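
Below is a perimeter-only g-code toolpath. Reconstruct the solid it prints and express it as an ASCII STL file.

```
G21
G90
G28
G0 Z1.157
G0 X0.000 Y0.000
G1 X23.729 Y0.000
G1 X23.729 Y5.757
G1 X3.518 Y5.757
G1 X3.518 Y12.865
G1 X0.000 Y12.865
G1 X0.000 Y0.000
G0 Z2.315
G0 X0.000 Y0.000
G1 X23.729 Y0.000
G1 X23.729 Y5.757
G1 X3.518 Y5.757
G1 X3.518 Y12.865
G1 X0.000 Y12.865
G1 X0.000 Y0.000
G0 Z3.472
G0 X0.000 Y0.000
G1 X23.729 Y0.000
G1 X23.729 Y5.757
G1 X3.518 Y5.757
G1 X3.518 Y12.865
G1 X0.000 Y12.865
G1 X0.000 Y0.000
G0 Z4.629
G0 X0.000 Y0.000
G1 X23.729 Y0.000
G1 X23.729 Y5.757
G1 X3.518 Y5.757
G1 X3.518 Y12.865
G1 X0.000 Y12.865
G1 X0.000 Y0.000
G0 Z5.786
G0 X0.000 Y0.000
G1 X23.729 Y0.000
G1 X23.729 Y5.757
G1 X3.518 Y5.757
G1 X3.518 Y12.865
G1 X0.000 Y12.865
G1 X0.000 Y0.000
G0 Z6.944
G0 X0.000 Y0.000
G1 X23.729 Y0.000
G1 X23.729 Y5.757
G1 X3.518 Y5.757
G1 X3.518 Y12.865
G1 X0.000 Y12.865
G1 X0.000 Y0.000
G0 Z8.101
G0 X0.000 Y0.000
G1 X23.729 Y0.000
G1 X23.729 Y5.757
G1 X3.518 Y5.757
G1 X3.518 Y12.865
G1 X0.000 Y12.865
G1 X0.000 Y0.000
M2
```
solid part
  facet normal 0.0000 0.0000 -1.0000
    outer loop
      vertex 23.729 5.757 0.000
      vertex 23.729 0.000 0.000
      vertex 0.000 0.000 0.000
    endloop
  endfacet
  facet normal 0.0000 0.0000 -1.0000
    outer loop
      vertex 3.518 5.757 0.000
      vertex 23.729 5.757 0.000
      vertex 0.000 0.000 0.000
    endloop
  endfacet
  facet normal 0.0000 0.0000 -1.0000
    outer loop
      vertex 3.518 12.865 0.000
      vertex 3.518 5.757 0.000
      vertex 0.000 0.000 0.000
    endloop
  endfacet
  facet normal 0.0000 0.0000 -1.0000
    outer loop
      vertex 0.000 12.865 0.000
      vertex 3.518 12.865 0.000
      vertex 0.000 0.000 0.000
    endloop
  endfacet
  facet normal 0.0000 0.0000 1.0000
    outer loop
      vertex 0.000 0.000 8.101
      vertex 23.729 0.000 8.101
      vertex 23.729 5.757 8.101
    endloop
  endfacet
  facet normal 0.0000 0.0000 1.0000
    outer loop
      vertex 0.000 0.000 8.101
      vertex 23.729 5.757 8.101
      vertex 3.518 5.757 8.101
    endloop
  endfacet
  facet normal 0.0000 0.0000 1.0000
    outer loop
      vertex 0.000 0.000 8.101
      vertex 3.518 5.757 8.101
      vertex 3.518 12.865 8.101
    endloop
  endfacet
  facet normal 0.0000 0.0000 1.0000
    outer loop
      vertex 0.000 0.000 8.101
      vertex 3.518 12.865 8.101
      vertex 0.000 12.865 8.101
    endloop
  endfacet
  facet normal 0.0000 -1.0000 0.0000
    outer loop
      vertex 0.000 0.000 0.000
      vertex 23.729 0.000 0.000
      vertex 23.729 0.000 8.101
    endloop
  endfacet
  facet normal 0.0000 -1.0000 0.0000
    outer loop
      vertex 0.000 0.000 0.000
      vertex 23.729 0.000 8.101
      vertex 0.000 0.000 8.101
    endloop
  endfacet
  facet normal 1.0000 0.0000 0.0000
    outer loop
      vertex 23.729 0.000 0.000
      vertex 23.729 5.757 0.000
      vertex 23.729 5.757 8.101
    endloop
  endfacet
  facet normal 1.0000 0.0000 0.0000
    outer loop
      vertex 23.729 0.000 0.000
      vertex 23.729 5.757 8.101
      vertex 23.729 0.000 8.101
    endloop
  endfacet
  facet normal 0.0000 1.0000 0.0000
    outer loop
      vertex 23.729 5.757 0.000
      vertex 3.518 5.757 0.000
      vertex 3.518 5.757 8.101
    endloop
  endfacet
  facet normal 0.0000 1.0000 0.0000
    outer loop
      vertex 23.729 5.757 0.000
      vertex 3.518 5.757 8.101
      vertex 23.729 5.757 8.101
    endloop
  endfacet
  facet normal 1.0000 0.0000 0.0000
    outer loop
      vertex 3.518 5.757 0.000
      vertex 3.518 12.865 0.000
      vertex 3.518 12.865 8.101
    endloop
  endfacet
  facet normal 1.0000 0.0000 0.0000
    outer loop
      vertex 3.518 5.757 0.000
      vertex 3.518 12.865 8.101
      vertex 3.518 5.757 8.101
    endloop
  endfacet
  facet normal 0.0000 1.0000 0.0000
    outer loop
      vertex 3.518 12.865 0.000
      vertex 0.000 12.865 0.000
      vertex 0.000 12.865 8.101
    endloop
  endfacet
  facet normal 0.0000 1.0000 0.0000
    outer loop
      vertex 3.518 12.865 0.000
      vertex 0.000 12.865 8.101
      vertex 3.518 12.865 8.101
    endloop
  endfacet
  facet normal -1.0000 0.0000 0.0000
    outer loop
      vertex 0.000 12.865 0.000
      vertex 0.000 0.000 0.000
      vertex 0.000 0.000 8.101
    endloop
  endfacet
  facet normal -1.0000 0.0000 0.0000
    outer loop
      vertex 0.000 12.865 0.000
      vertex 0.000 0.000 8.101
      vertex 0.000 12.865 8.101
    endloop
  endfacet
endsolid part

The G0 Z moves step by Δz≈1.157 mm. Every layer's G1 loop is the same polygon, so the solid is a straight extrusion of it from z=0 to z≈8.1. Closing with flat bottom and top caps and triangulating gives 20 facets — an L-shaped prism: outer 23.7 × 12.9 mm, arm thicknesses ≈ 5.76 mm (horizontal) and 3.52 mm (vertical), extruded 8.1 mm in z.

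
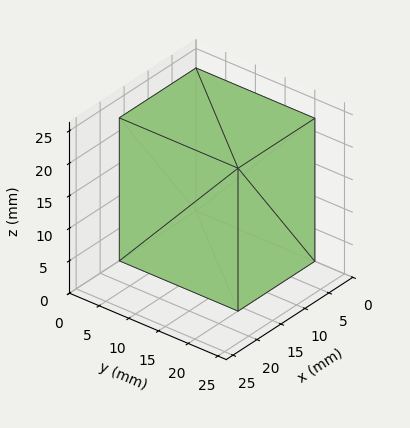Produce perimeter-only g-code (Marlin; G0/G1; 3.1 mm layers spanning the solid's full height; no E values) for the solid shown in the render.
Reading the render: the shape is a rectangular box, roughly 16 × 20 mm footprint and 22 mm tall (dimensions read to the nearest mm from the axis ticks). For the g-code, the solid's height is divided into equal slices at the stated Δz and each level perimeter traced with G1 moves after a G0 lift.

; perimeter-only toolpath
G21 ; units = mm
G90 ; absolute positioning
G28 ; home
; layer 1
G0 Z3.1
G0 X0.0 Y0.0
G1 X16.0 Y0.0
G1 X16.0 Y20.0
G1 X0.0 Y20.0
G1 X0.0 Y0.0
; layer 2
G0 Z6.3
G0 X0.0 Y0.0
G1 X16.0 Y0.0
G1 X16.0 Y20.0
G1 X0.0 Y20.0
G1 X0.0 Y0.0
; layer 3
G0 Z9.4
G0 X0.0 Y0.0
G1 X16.0 Y0.0
G1 X16.0 Y20.0
G1 X0.0 Y20.0
G1 X0.0 Y0.0
; layer 4
G0 Z12.6
G0 X0.0 Y0.0
G1 X16.0 Y0.0
G1 X16.0 Y20.0
G1 X0.0 Y20.0
G1 X0.0 Y0.0
; layer 5
G0 Z15.7
G0 X0.0 Y0.0
G1 X16.0 Y0.0
G1 X16.0 Y20.0
G1 X0.0 Y20.0
G1 X0.0 Y0.0
; layer 6
G0 Z18.9
G0 X0.0 Y0.0
G1 X16.0 Y0.0
G1 X16.0 Y20.0
G1 X0.0 Y20.0
G1 X0.0 Y0.0
; layer 7
G0 Z22.0
G0 X0.0 Y0.0
G1 X16.0 Y0.0
G1 X16.0 Y20.0
G1 X0.0 Y20.0
G1 X0.0 Y0.0
M2 ; end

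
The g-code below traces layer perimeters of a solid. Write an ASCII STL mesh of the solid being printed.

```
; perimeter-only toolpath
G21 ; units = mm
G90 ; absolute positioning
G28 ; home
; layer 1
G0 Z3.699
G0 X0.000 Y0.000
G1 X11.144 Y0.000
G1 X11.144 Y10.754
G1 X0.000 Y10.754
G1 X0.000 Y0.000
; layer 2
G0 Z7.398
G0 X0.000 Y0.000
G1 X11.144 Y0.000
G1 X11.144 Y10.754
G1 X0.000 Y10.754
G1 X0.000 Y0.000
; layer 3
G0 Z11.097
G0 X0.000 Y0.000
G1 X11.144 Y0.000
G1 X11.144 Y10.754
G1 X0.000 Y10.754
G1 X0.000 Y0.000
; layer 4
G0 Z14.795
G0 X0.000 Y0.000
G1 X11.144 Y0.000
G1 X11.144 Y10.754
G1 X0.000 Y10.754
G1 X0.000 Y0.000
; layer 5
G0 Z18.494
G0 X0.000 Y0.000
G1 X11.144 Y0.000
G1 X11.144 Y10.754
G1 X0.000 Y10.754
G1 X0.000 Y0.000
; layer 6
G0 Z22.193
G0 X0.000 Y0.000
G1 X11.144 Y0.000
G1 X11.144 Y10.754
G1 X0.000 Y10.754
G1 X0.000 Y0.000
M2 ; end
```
solid part
  facet normal 0.0000 0.0000 -1.0000
    outer loop
      vertex 11.144 10.754 0.000
      vertex 11.144 0.000 0.000
      vertex 0.000 0.000 0.000
    endloop
  endfacet
  facet normal 0.0000 0.0000 -1.0000
    outer loop
      vertex 0.000 10.754 0.000
      vertex 11.144 10.754 0.000
      vertex 0.000 0.000 0.000
    endloop
  endfacet
  facet normal 0.0000 0.0000 1.0000
    outer loop
      vertex 0.000 0.000 22.193
      vertex 11.144 0.000 22.193
      vertex 11.144 10.754 22.193
    endloop
  endfacet
  facet normal 0.0000 0.0000 1.0000
    outer loop
      vertex 0.000 0.000 22.193
      vertex 11.144 10.754 22.193
      vertex 0.000 10.754 22.193
    endloop
  endfacet
  facet normal 0.0000 -1.0000 0.0000
    outer loop
      vertex 0.000 0.000 0.000
      vertex 11.144 0.000 0.000
      vertex 11.144 0.000 22.193
    endloop
  endfacet
  facet normal 0.0000 -1.0000 0.0000
    outer loop
      vertex 0.000 0.000 0.000
      vertex 11.144 0.000 22.193
      vertex 0.000 0.000 22.193
    endloop
  endfacet
  facet normal 0.0000 1.0000 0.0000
    outer loop
      vertex 11.144 10.754 22.193
      vertex 11.144 10.754 0.000
      vertex 0.000 10.754 0.000
    endloop
  endfacet
  facet normal 0.0000 1.0000 0.0000
    outer loop
      vertex 0.000 10.754 22.193
      vertex 11.144 10.754 22.193
      vertex 0.000 10.754 0.000
    endloop
  endfacet
  facet normal -1.0000 0.0000 0.0000
    outer loop
      vertex 0.000 10.754 22.193
      vertex 0.000 10.754 0.000
      vertex 0.000 0.000 0.000
    endloop
  endfacet
  facet normal -1.0000 0.0000 0.0000
    outer loop
      vertex 0.000 0.000 22.193
      vertex 0.000 10.754 22.193
      vertex 0.000 0.000 0.000
    endloop
  endfacet
  facet normal 1.0000 0.0000 0.0000
    outer loop
      vertex 11.144 0.000 0.000
      vertex 11.144 10.754 0.000
      vertex 11.144 10.754 22.193
    endloop
  endfacet
  facet normal 1.0000 0.0000 0.0000
    outer loop
      vertex 11.144 0.000 0.000
      vertex 11.144 10.754 22.193
      vertex 11.144 0.000 22.193
    endloop
  endfacet
endsolid part

The G0 Z moves step by Δz≈3.699 mm. Every layer's G1 loop is the same polygon, so the solid is a straight extrusion of it from z=0 to z≈22.2. Closing with flat bottom and top caps and triangulating gives 12 facets — a rectangular box, roughly 11.1 × 10.8 mm footprint and 22.2 mm tall.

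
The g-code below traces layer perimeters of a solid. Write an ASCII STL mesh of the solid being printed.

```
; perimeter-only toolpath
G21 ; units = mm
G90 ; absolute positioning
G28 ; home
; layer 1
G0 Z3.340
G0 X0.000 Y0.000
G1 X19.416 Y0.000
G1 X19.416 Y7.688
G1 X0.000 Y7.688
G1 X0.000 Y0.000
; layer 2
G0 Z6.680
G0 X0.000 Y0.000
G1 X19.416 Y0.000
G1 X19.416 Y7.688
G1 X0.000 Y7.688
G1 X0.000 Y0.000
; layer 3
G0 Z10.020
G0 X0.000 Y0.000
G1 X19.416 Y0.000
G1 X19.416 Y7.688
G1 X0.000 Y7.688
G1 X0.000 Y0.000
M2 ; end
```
solid part
  facet normal 0.0000 0.0000 -1.0000
    outer loop
      vertex 19.416 7.688 0.000
      vertex 19.416 0.000 0.000
      vertex 0.000 0.000 0.000
    endloop
  endfacet
  facet normal 0.0000 0.0000 -1.0000
    outer loop
      vertex 0.000 7.688 0.000
      vertex 19.416 7.688 0.000
      vertex 0.000 0.000 0.000
    endloop
  endfacet
  facet normal 0.0000 0.0000 1.0000
    outer loop
      vertex 0.000 0.000 10.020
      vertex 19.416 0.000 10.020
      vertex 19.416 7.688 10.020
    endloop
  endfacet
  facet normal 0.0000 0.0000 1.0000
    outer loop
      vertex 0.000 0.000 10.020
      vertex 19.416 7.688 10.020
      vertex 0.000 7.688 10.020
    endloop
  endfacet
  facet normal 0.0000 -1.0000 0.0000
    outer loop
      vertex 0.000 0.000 0.000
      vertex 19.416 0.000 0.000
      vertex 19.416 0.000 10.020
    endloop
  endfacet
  facet normal 0.0000 -1.0000 0.0000
    outer loop
      vertex 0.000 0.000 0.000
      vertex 19.416 0.000 10.020
      vertex 0.000 0.000 10.020
    endloop
  endfacet
  facet normal 0.0000 1.0000 0.0000
    outer loop
      vertex 19.416 7.688 10.020
      vertex 19.416 7.688 0.000
      vertex 0.000 7.688 0.000
    endloop
  endfacet
  facet normal 0.0000 1.0000 0.0000
    outer loop
      vertex 0.000 7.688 10.020
      vertex 19.416 7.688 10.020
      vertex 0.000 7.688 0.000
    endloop
  endfacet
  facet normal -1.0000 0.0000 0.0000
    outer loop
      vertex 0.000 7.688 10.020
      vertex 0.000 7.688 0.000
      vertex 0.000 0.000 0.000
    endloop
  endfacet
  facet normal -1.0000 0.0000 0.0000
    outer loop
      vertex 0.000 0.000 10.020
      vertex 0.000 7.688 10.020
      vertex 0.000 0.000 0.000
    endloop
  endfacet
  facet normal 1.0000 0.0000 0.0000
    outer loop
      vertex 19.416 0.000 0.000
      vertex 19.416 7.688 0.000
      vertex 19.416 7.688 10.020
    endloop
  endfacet
  facet normal 1.0000 0.0000 0.0000
    outer loop
      vertex 19.416 0.000 0.000
      vertex 19.416 7.688 10.020
      vertex 19.416 0.000 10.020
    endloop
  endfacet
endsolid part

The G0 Z moves step by Δz≈3.340 mm. Every layer's G1 loop is the same polygon, so the solid is a straight extrusion of it from z=0 to z≈10. Closing with flat bottom and top caps and triangulating gives 12 facets — a rectangular box, roughly 19.4 × 7.69 mm footprint and 10 mm tall.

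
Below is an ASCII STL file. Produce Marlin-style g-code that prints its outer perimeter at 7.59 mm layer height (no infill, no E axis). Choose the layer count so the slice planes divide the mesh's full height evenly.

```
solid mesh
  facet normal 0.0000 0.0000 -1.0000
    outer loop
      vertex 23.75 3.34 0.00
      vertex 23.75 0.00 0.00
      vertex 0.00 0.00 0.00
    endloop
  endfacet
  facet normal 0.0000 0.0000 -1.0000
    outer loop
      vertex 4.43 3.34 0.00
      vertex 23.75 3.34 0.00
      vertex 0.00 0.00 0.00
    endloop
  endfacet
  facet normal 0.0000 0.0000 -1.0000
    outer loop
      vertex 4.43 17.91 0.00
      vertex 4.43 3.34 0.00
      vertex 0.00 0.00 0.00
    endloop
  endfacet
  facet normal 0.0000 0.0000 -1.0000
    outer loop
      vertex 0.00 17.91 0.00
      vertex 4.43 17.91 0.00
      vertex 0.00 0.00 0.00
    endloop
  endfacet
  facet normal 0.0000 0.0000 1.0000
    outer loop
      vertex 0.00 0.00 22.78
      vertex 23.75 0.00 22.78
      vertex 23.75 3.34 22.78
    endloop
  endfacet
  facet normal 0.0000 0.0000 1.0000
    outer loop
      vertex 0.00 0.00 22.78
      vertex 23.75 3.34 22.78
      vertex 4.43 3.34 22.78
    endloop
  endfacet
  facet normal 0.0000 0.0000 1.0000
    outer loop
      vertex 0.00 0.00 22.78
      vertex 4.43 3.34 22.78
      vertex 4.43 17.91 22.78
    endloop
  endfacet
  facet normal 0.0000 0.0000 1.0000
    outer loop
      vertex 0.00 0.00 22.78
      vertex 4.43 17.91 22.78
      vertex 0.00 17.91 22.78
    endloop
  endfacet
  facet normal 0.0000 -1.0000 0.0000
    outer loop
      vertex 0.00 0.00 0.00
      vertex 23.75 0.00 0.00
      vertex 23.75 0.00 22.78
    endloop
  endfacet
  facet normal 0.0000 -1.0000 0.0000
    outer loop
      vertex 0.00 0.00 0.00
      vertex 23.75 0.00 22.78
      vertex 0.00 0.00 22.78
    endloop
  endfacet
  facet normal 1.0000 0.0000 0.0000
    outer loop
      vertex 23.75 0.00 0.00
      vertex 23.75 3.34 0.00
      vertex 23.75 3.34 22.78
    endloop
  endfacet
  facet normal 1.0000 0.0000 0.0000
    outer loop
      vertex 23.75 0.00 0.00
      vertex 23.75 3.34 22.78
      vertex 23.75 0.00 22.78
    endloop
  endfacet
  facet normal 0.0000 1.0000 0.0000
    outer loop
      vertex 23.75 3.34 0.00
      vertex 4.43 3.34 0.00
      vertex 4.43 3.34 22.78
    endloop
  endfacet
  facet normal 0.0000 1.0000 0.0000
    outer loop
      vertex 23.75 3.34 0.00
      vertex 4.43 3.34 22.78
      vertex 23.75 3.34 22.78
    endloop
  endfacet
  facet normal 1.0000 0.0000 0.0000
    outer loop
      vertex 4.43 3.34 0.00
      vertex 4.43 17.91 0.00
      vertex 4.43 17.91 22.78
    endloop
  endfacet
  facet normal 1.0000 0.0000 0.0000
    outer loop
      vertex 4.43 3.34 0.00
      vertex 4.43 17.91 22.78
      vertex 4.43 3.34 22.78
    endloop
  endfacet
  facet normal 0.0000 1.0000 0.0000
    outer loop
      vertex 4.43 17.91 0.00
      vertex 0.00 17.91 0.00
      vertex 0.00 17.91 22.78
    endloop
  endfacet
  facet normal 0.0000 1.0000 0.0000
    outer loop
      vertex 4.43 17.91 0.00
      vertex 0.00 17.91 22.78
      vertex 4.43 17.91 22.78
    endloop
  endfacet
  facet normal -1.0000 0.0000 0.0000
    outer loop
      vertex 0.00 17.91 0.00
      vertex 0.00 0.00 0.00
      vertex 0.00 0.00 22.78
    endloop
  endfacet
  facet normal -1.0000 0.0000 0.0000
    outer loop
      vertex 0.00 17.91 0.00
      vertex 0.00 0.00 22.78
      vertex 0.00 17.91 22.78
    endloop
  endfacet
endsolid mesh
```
; perimeter-only toolpath
G21 ; units = mm
G90 ; absolute positioning
G28 ; home
; layer 1
G0 Z7.59
G0 X0.00 Y0.00
G1 X23.75 Y0.00
G1 X23.75 Y3.34
G1 X4.43 Y3.34
G1 X4.43 Y17.91
G1 X0.00 Y17.91
G1 X0.00 Y0.00
; layer 2
G0 Z15.19
G0 X0.00 Y0.00
G1 X23.75 Y0.00
G1 X23.75 Y3.34
G1 X4.43 Y3.34
G1 X4.43 Y17.91
G1 X0.00 Y17.91
G1 X0.00 Y0.00
; layer 3
G0 Z22.78
G0 X0.00 Y0.00
G1 X23.75 Y0.00
G1 X23.75 Y3.34
G1 X4.43 Y3.34
G1 X4.43 Y17.91
G1 X0.00 Y17.91
G1 X0.00 Y0.00
M2 ; end

The solid is an L-shaped prism: outer 23.8 × 17.9 mm, arm thicknesses ≈ 3.34 mm (horizontal) and 4.43 mm (vertical), extruded 22.8 mm in z. Slicing at Δz = 7.59 mm — 3 equal slices spanning the solid's height, so layer i sits at z = i·h/3 — gives 3 non-empty perimeters. Each is a 6-segment closed polygon; G0 lifts to the layer z and rapids to the start vertex, then G1 traces the edges.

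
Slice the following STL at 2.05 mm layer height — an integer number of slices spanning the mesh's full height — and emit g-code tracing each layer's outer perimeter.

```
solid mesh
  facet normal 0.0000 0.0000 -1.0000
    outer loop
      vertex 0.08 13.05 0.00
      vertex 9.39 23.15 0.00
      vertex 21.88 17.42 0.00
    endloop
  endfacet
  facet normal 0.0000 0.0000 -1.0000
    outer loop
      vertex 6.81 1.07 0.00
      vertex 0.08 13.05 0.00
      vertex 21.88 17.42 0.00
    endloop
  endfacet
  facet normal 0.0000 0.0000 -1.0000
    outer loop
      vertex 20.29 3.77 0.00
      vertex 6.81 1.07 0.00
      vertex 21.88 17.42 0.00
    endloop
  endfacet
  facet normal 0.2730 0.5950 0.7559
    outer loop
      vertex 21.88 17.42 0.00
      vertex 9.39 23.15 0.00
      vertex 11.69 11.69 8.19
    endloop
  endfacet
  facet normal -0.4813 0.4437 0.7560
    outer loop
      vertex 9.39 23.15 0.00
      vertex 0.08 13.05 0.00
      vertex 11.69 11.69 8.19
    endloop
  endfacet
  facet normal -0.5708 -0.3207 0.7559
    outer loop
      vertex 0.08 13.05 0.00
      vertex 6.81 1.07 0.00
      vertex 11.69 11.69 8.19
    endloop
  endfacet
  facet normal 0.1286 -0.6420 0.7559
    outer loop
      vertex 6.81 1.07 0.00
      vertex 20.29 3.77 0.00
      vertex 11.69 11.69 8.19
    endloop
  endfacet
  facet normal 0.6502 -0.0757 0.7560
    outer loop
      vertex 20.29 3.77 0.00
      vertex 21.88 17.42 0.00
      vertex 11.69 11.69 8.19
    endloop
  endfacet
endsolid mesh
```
; perimeter-only toolpath
G21 ; units = mm
G90 ; absolute positioning
G28 ; home
; layer 1
G0 Z2.05
G0 X19.33 Y15.99
G1 X9.96 Y20.28
G1 X2.98 Y12.71
G1 X8.03 Y3.72
G1 X18.14 Y5.75
G1 X19.33 Y15.99
; layer 2
G0 Z4.09
G0 X16.79 Y14.55
G1 X10.54 Y17.42
G1 X5.88 Y12.37
G1 X9.25 Y6.38
G1 X15.99 Y7.73
G1 X16.79 Y14.55
; layer 3
G0 Z6.14
G0 X14.24 Y13.12
G1 X11.12 Y14.55
G1 X8.79 Y12.03
G1 X10.47 Y9.04
G1 X13.84 Y9.71
G1 X14.24 Y13.12
M2 ; end

The solid is a regular 5-sided pyramid, base circumscribed radius ≈ 11.7 mm, apex at z ≈ 8.19 mm. Slicing at Δz = 2.05 mm — 4 equal slices spanning the solid's height, so layer i sits at z = i·h/4 — gives 3 non-empty perimeters. Each is a 5-segment closed polygon; G0 lifts to the layer z and rapids to the start vertex, then G1 traces the edges. The cross-section shrinks linearly with z (the slice at the apex is degenerate and omitted).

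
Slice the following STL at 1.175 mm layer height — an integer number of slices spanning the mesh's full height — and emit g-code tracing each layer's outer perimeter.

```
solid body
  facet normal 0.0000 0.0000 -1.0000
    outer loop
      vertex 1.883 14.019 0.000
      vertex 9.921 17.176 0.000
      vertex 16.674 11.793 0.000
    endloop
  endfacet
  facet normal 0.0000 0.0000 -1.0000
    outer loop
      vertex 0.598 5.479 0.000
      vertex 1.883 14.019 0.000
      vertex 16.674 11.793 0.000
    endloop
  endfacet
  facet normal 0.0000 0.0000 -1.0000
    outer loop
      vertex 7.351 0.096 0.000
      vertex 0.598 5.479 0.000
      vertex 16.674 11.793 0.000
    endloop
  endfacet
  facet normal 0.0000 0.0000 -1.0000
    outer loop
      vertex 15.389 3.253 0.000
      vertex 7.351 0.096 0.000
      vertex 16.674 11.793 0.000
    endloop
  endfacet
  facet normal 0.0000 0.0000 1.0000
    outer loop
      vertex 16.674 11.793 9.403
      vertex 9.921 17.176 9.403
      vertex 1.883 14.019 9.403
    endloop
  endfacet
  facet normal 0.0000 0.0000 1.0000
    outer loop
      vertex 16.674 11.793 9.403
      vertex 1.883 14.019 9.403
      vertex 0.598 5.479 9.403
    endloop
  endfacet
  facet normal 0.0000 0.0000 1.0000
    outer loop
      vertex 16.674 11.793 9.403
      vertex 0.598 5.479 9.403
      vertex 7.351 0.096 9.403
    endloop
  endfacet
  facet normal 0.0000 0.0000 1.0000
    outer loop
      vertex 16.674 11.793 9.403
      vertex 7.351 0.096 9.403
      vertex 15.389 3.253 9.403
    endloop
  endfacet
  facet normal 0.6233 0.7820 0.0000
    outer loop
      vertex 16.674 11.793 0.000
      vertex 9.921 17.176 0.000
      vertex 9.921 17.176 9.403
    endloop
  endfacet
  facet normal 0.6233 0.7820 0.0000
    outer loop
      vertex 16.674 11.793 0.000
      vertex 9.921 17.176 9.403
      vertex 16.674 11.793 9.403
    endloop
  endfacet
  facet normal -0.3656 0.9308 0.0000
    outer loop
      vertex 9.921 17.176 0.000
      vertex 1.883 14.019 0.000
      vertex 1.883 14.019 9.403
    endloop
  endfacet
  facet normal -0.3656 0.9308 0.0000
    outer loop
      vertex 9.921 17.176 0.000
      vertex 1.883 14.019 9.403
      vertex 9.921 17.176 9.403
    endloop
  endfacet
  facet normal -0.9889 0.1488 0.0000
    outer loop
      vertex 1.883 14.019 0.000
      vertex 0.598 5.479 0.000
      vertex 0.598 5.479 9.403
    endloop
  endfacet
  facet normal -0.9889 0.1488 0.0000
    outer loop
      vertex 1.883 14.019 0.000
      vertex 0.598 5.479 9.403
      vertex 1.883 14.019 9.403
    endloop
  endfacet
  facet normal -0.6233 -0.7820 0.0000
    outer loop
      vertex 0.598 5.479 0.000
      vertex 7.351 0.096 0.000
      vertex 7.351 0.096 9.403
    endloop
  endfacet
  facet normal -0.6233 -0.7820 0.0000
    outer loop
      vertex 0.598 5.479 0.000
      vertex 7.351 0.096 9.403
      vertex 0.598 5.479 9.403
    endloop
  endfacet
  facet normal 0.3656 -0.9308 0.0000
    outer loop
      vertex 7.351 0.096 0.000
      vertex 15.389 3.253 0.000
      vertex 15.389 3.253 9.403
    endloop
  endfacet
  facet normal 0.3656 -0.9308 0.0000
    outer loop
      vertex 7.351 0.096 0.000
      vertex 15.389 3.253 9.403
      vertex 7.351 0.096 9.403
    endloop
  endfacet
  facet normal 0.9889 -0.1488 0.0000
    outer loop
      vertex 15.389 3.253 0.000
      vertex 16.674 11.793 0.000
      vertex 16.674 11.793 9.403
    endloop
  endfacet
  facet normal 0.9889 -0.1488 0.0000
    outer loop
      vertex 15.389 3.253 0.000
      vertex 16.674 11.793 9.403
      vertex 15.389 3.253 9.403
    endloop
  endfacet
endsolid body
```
; perimeter-only toolpath
G21 ; units = mm
G90 ; absolute positioning
G28 ; home
; layer 1
G0 Z1.175
G0 X16.674 Y11.793
G1 X9.921 Y17.176
G1 X1.883 Y14.019
G1 X0.598 Y5.479
G1 X7.351 Y0.096
G1 X15.389 Y3.253
G1 X16.674 Y11.793
; layer 2
G0 Z2.351
G0 X16.674 Y11.793
G1 X9.921 Y17.176
G1 X1.883 Y14.019
G1 X0.598 Y5.479
G1 X7.351 Y0.096
G1 X15.389 Y3.253
G1 X16.674 Y11.793
; layer 3
G0 Z3.526
G0 X16.674 Y11.793
G1 X9.921 Y17.176
G1 X1.883 Y14.019
G1 X0.598 Y5.479
G1 X7.351 Y0.096
G1 X15.389 Y3.253
G1 X16.674 Y11.793
; layer 4
G0 Z4.702
G0 X16.674 Y11.793
G1 X9.921 Y17.176
G1 X1.883 Y14.019
G1 X0.598 Y5.479
G1 X7.351 Y0.096
G1 X15.389 Y3.253
G1 X16.674 Y11.793
; layer 5
G0 Z5.877
G0 X16.674 Y11.793
G1 X9.921 Y17.176
G1 X1.883 Y14.019
G1 X0.598 Y5.479
G1 X7.351 Y0.096
G1 X15.389 Y3.253
G1 X16.674 Y11.793
; layer 6
G0 Z7.052
G0 X16.674 Y11.793
G1 X9.921 Y17.176
G1 X1.883 Y14.019
G1 X0.598 Y5.479
G1 X7.351 Y0.096
G1 X15.389 Y3.253
G1 X16.674 Y11.793
; layer 7
G0 Z8.228
G0 X16.674 Y11.793
G1 X9.921 Y17.176
G1 X1.883 Y14.019
G1 X0.598 Y5.479
G1 X7.351 Y0.096
G1 X15.389 Y3.253
G1 X16.674 Y11.793
; layer 8
G0 Z9.403
G0 X16.674 Y11.793
G1 X9.921 Y17.176
G1 X1.883 Y14.019
G1 X0.598 Y5.479
G1 X7.351 Y0.096
G1 X15.389 Y3.253
G1 X16.674 Y11.793
M2 ; end

The solid is a regular 6-sided prism (a cylinder approximated with 6 flat sides), circumscribed radius ≈ 8.64 mm, height ≈ 9.4 mm. Slicing at Δz = 1.175 mm — 8 equal slices spanning the solid's height, so layer i sits at z = i·h/8 — gives 8 non-empty perimeters. Each is a 6-segment closed polygon; G0 lifts to the layer z and rapids to the start vertex, then G1 traces the edges.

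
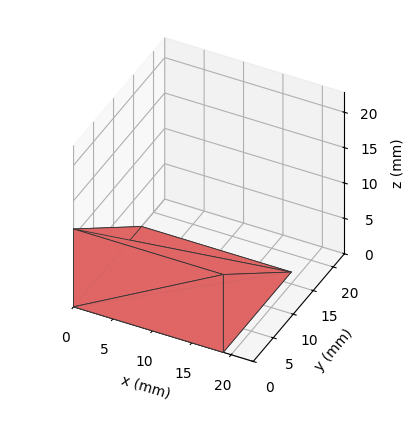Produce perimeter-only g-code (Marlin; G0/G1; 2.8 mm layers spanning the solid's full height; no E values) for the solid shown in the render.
Reading the render: the shape is a wedge (ramp): 19 × 17 mm base, rising to 11 mm along the y=0 edge and sloping linearly to z=0 at y=17 (dimensions read to the nearest mm from the axis ticks). For the g-code, the solid's height is divided into equal slices at the stated Δz and each level perimeter traced with G1 moves after a G0 lift.

; perimeter-only toolpath
G21 ; units = mm
G90 ; absolute positioning
G28 ; home
; layer 1
G0 Z2.8
G0 X0.0 Y0.0
G1 X19.0 Y0.0
G1 X19.0 Y12.8
G1 X0.0 Y12.8
G1 X0.0 Y0.0
; layer 2
G0 Z5.5
G0 X0.0 Y0.0
G1 X19.0 Y0.0
G1 X19.0 Y8.5
G1 X0.0 Y8.5
G1 X0.0 Y0.0
; layer 3
G0 Z8.2
G0 X0.0 Y0.0
G1 X19.0 Y0.0
G1 X19.0 Y4.2
G1 X0.0 Y4.2
G1 X0.0 Y0.0
M2 ; end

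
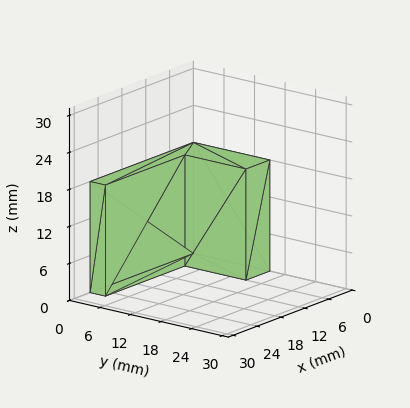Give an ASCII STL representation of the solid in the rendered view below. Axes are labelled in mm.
Reading the render: the shape is an L-shaped prism: outer 26 × 15 mm, arm thicknesses ≈ 3 mm (horizontal) and 6 mm (vertical), extruded 18 mm in z (dimensions read to the nearest mm from the axis ticks). For the STL, each face is triangulated and given an outward normal.

solid part
  facet normal 0.0000 0.0000 -1.0000
    outer loop
      vertex 26.00 3.00 0.00
      vertex 26.00 0.00 0.00
      vertex 0.00 0.00 0.00
    endloop
  endfacet
  facet normal 0.0000 0.0000 -1.0000
    outer loop
      vertex 6.00 3.00 0.00
      vertex 26.00 3.00 0.00
      vertex 0.00 0.00 0.00
    endloop
  endfacet
  facet normal 0.0000 0.0000 -1.0000
    outer loop
      vertex 6.00 15.00 0.00
      vertex 6.00 3.00 0.00
      vertex 0.00 0.00 0.00
    endloop
  endfacet
  facet normal 0.0000 0.0000 -1.0000
    outer loop
      vertex 0.00 15.00 0.00
      vertex 6.00 15.00 0.00
      vertex 0.00 0.00 0.00
    endloop
  endfacet
  facet normal 0.0000 0.0000 1.0000
    outer loop
      vertex 0.00 0.00 18.00
      vertex 26.00 0.00 18.00
      vertex 26.00 3.00 18.00
    endloop
  endfacet
  facet normal 0.0000 0.0000 1.0000
    outer loop
      vertex 0.00 0.00 18.00
      vertex 26.00 3.00 18.00
      vertex 6.00 3.00 18.00
    endloop
  endfacet
  facet normal 0.0000 0.0000 1.0000
    outer loop
      vertex 0.00 0.00 18.00
      vertex 6.00 3.00 18.00
      vertex 6.00 15.00 18.00
    endloop
  endfacet
  facet normal 0.0000 0.0000 1.0000
    outer loop
      vertex 0.00 0.00 18.00
      vertex 6.00 15.00 18.00
      vertex 0.00 15.00 18.00
    endloop
  endfacet
  facet normal 0.0000 -1.0000 0.0000
    outer loop
      vertex 0.00 0.00 0.00
      vertex 26.00 0.00 0.00
      vertex 26.00 0.00 18.00
    endloop
  endfacet
  facet normal 0.0000 -1.0000 0.0000
    outer loop
      vertex 0.00 0.00 0.00
      vertex 26.00 0.00 18.00
      vertex 0.00 0.00 18.00
    endloop
  endfacet
  facet normal 1.0000 0.0000 0.0000
    outer loop
      vertex 26.00 0.00 0.00
      vertex 26.00 3.00 0.00
      vertex 26.00 3.00 18.00
    endloop
  endfacet
  facet normal 1.0000 0.0000 0.0000
    outer loop
      vertex 26.00 0.00 0.00
      vertex 26.00 3.00 18.00
      vertex 26.00 0.00 18.00
    endloop
  endfacet
  facet normal 0.0000 1.0000 0.0000
    outer loop
      vertex 26.00 3.00 0.00
      vertex 6.00 3.00 0.00
      vertex 6.00 3.00 18.00
    endloop
  endfacet
  facet normal 0.0000 1.0000 0.0000
    outer loop
      vertex 26.00 3.00 0.00
      vertex 6.00 3.00 18.00
      vertex 26.00 3.00 18.00
    endloop
  endfacet
  facet normal 1.0000 0.0000 0.0000
    outer loop
      vertex 6.00 3.00 0.00
      vertex 6.00 15.00 0.00
      vertex 6.00 15.00 18.00
    endloop
  endfacet
  facet normal 1.0000 0.0000 0.0000
    outer loop
      vertex 6.00 3.00 0.00
      vertex 6.00 15.00 18.00
      vertex 6.00 3.00 18.00
    endloop
  endfacet
  facet normal 0.0000 1.0000 0.0000
    outer loop
      vertex 6.00 15.00 0.00
      vertex 0.00 15.00 0.00
      vertex 0.00 15.00 18.00
    endloop
  endfacet
  facet normal 0.0000 1.0000 0.0000
    outer loop
      vertex 6.00 15.00 0.00
      vertex 0.00 15.00 18.00
      vertex 6.00 15.00 18.00
    endloop
  endfacet
  facet normal -1.0000 0.0000 0.0000
    outer loop
      vertex 0.00 15.00 0.00
      vertex 0.00 0.00 0.00
      vertex 0.00 0.00 18.00
    endloop
  endfacet
  facet normal -1.0000 0.0000 0.0000
    outer loop
      vertex 0.00 15.00 0.00
      vertex 0.00 0.00 18.00
      vertex 0.00 15.00 18.00
    endloop
  endfacet
endsolid part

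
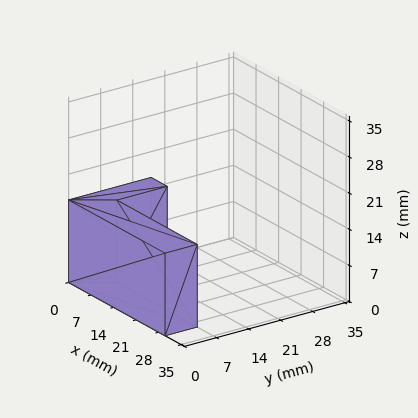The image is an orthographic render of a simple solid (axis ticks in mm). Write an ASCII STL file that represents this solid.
Reading the render: the shape is an L-shaped prism: outer 30 × 18 mm, arm thicknesses ≈ 7 mm (horizontal) and 5 mm (vertical), extruded 16 mm in z (dimensions read to the nearest mm from the axis ticks). For the STL, each face is triangulated and given an outward normal.

solid part
  facet normal 0.0000 0.0000 -1.0000
    outer loop
      vertex 30.0 7.0 0.0
      vertex 30.0 0.0 0.0
      vertex 0.0 0.0 0.0
    endloop
  endfacet
  facet normal 0.0000 0.0000 -1.0000
    outer loop
      vertex 5.0 7.0 0.0
      vertex 30.0 7.0 0.0
      vertex 0.0 0.0 0.0
    endloop
  endfacet
  facet normal 0.0000 0.0000 -1.0000
    outer loop
      vertex 5.0 18.0 0.0
      vertex 5.0 7.0 0.0
      vertex 0.0 0.0 0.0
    endloop
  endfacet
  facet normal 0.0000 0.0000 -1.0000
    outer loop
      vertex 0.0 18.0 0.0
      vertex 5.0 18.0 0.0
      vertex 0.0 0.0 0.0
    endloop
  endfacet
  facet normal 0.0000 0.0000 1.0000
    outer loop
      vertex 0.0 0.0 16.0
      vertex 30.0 0.0 16.0
      vertex 30.0 7.0 16.0
    endloop
  endfacet
  facet normal 0.0000 0.0000 1.0000
    outer loop
      vertex 0.0 0.0 16.0
      vertex 30.0 7.0 16.0
      vertex 5.0 7.0 16.0
    endloop
  endfacet
  facet normal 0.0000 0.0000 1.0000
    outer loop
      vertex 0.0 0.0 16.0
      vertex 5.0 7.0 16.0
      vertex 5.0 18.0 16.0
    endloop
  endfacet
  facet normal 0.0000 0.0000 1.0000
    outer loop
      vertex 0.0 0.0 16.0
      vertex 5.0 18.0 16.0
      vertex 0.0 18.0 16.0
    endloop
  endfacet
  facet normal 0.0000 -1.0000 0.0000
    outer loop
      vertex 0.0 0.0 0.0
      vertex 30.0 0.0 0.0
      vertex 30.0 0.0 16.0
    endloop
  endfacet
  facet normal 0.0000 -1.0000 0.0000
    outer loop
      vertex 0.0 0.0 0.0
      vertex 30.0 0.0 16.0
      vertex 0.0 0.0 16.0
    endloop
  endfacet
  facet normal 1.0000 0.0000 0.0000
    outer loop
      vertex 30.0 0.0 0.0
      vertex 30.0 7.0 0.0
      vertex 30.0 7.0 16.0
    endloop
  endfacet
  facet normal 1.0000 0.0000 0.0000
    outer loop
      vertex 30.0 0.0 0.0
      vertex 30.0 7.0 16.0
      vertex 30.0 0.0 16.0
    endloop
  endfacet
  facet normal 0.0000 1.0000 0.0000
    outer loop
      vertex 30.0 7.0 0.0
      vertex 5.0 7.0 0.0
      vertex 5.0 7.0 16.0
    endloop
  endfacet
  facet normal 0.0000 1.0000 0.0000
    outer loop
      vertex 30.0 7.0 0.0
      vertex 5.0 7.0 16.0
      vertex 30.0 7.0 16.0
    endloop
  endfacet
  facet normal 1.0000 0.0000 0.0000
    outer loop
      vertex 5.0 7.0 0.0
      vertex 5.0 18.0 0.0
      vertex 5.0 18.0 16.0
    endloop
  endfacet
  facet normal 1.0000 0.0000 0.0000
    outer loop
      vertex 5.0 7.0 0.0
      vertex 5.0 18.0 16.0
      vertex 5.0 7.0 16.0
    endloop
  endfacet
  facet normal 0.0000 1.0000 0.0000
    outer loop
      vertex 5.0 18.0 0.0
      vertex 0.0 18.0 0.0
      vertex 0.0 18.0 16.0
    endloop
  endfacet
  facet normal 0.0000 1.0000 0.0000
    outer loop
      vertex 5.0 18.0 0.0
      vertex 0.0 18.0 16.0
      vertex 5.0 18.0 16.0
    endloop
  endfacet
  facet normal -1.0000 0.0000 0.0000
    outer loop
      vertex 0.0 18.0 0.0
      vertex 0.0 0.0 0.0
      vertex 0.0 0.0 16.0
    endloop
  endfacet
  facet normal -1.0000 0.0000 0.0000
    outer loop
      vertex 0.0 18.0 0.0
      vertex 0.0 0.0 16.0
      vertex 0.0 18.0 16.0
    endloop
  endfacet
endsolid part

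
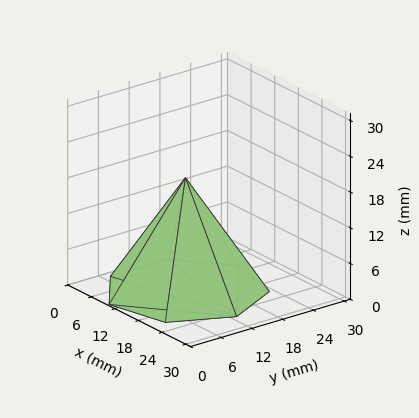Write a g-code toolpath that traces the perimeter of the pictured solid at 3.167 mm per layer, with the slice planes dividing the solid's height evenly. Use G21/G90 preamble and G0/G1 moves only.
Reading the render: the shape is a regular 7-sided pyramid, base circumscribed radius ≈ 13 mm, apex at z ≈ 19 mm (dimensions read to the nearest mm from the axis ticks). For the g-code, the solid's height is divided into equal slices at the stated Δz and each level perimeter traced with G1 moves after a G0 lift.

; perimeter-only toolpath
G21 ; units = mm
G90 ; absolute positioning
G28 ; home
; layer 1
G0 Z3.167
G0 X23.833 Y13.000
G1 X19.754 Y21.470
G1 X10.589 Y23.562
G1 X3.239 Y17.700
G1 X3.239 Y8.300
G1 X10.589 Y2.438
G1 X19.754 Y4.530
G1 X23.833 Y13.000
; layer 2
G0 Z6.333
G0 X21.667 Y13.000
G1 X18.403 Y19.776
G1 X11.071 Y21.449
G1 X5.191 Y16.760
G1 X5.191 Y9.240
G1 X11.071 Y4.551
G1 X18.403 Y6.224
G1 X21.667 Y13.000
; layer 3
G0 Z9.500
G0 X19.500 Y13.000
G1 X17.053 Y18.082
G1 X11.553 Y19.337
G1 X7.143 Y15.820
G1 X7.143 Y10.180
G1 X11.553 Y6.663
G1 X17.053 Y7.918
G1 X19.500 Y13.000
; layer 4
G0 Z12.667
G0 X17.333 Y13.000
G1 X15.702 Y16.388
G1 X12.036 Y17.225
G1 X9.096 Y14.880
G1 X9.096 Y11.120
G1 X12.036 Y8.775
G1 X15.702 Y9.612
G1 X17.333 Y13.000
; layer 5
G0 Z15.833
G0 X15.167 Y13.000
G1 X14.351 Y14.694
G1 X12.518 Y15.112
G1 X11.048 Y13.940
G1 X11.048 Y12.060
G1 X12.518 Y10.888
G1 X14.351 Y11.306
G1 X15.167 Y13.000
M2 ; end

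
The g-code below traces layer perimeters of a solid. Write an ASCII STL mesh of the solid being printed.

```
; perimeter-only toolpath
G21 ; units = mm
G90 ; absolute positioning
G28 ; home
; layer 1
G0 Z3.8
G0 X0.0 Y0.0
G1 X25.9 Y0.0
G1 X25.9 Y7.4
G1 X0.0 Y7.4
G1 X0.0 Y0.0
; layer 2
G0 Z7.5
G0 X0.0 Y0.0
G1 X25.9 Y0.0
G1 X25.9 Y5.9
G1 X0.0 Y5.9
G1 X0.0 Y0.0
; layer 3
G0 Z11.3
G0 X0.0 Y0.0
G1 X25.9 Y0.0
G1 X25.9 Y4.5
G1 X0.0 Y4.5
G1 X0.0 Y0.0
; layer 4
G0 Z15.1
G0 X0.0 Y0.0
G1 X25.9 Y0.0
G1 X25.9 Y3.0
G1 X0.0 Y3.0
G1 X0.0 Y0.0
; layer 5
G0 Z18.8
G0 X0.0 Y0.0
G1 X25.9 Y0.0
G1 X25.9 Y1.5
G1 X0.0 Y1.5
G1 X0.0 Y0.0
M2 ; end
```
solid part
  facet normal 0.0000 0.0000 -1.0000
    outer loop
      vertex 25.9 8.9 0.0
      vertex 25.9 0.0 0.0
      vertex 0.0 0.0 0.0
    endloop
  endfacet
  facet normal 0.0000 0.0000 -1.0000
    outer loop
      vertex 0.0 8.9 0.0
      vertex 25.9 8.9 0.0
      vertex 0.0 0.0 0.0
    endloop
  endfacet
  facet normal 0.0000 -1.0000 0.0000
    outer loop
      vertex 0.0 0.0 0.0
      vertex 25.9 0.0 0.0
      vertex 25.9 0.0 22.6
    endloop
  endfacet
  facet normal 0.0000 -1.0000 0.0000
    outer loop
      vertex 0.0 0.0 0.0
      vertex 25.9 0.0 22.6
      vertex 0.0 0.0 22.6
    endloop
  endfacet
  facet normal 0.0000 0.9305 0.3664
    outer loop
      vertex 0.0 0.0 22.6
      vertex 25.9 0.0 22.6
      vertex 25.9 8.9 0.0
    endloop
  endfacet
  facet normal 0.0000 0.9305 0.3664
    outer loop
      vertex 0.0 0.0 22.6
      vertex 25.9 8.9 0.0
      vertex 0.0 8.9 0.0
    endloop
  endfacet
  facet normal -1.0000 0.0000 0.0000
    outer loop
      vertex 0.0 0.0 22.6
      vertex 0.0 8.9 0.0
      vertex 0.0 0.0 0.0
    endloop
  endfacet
  facet normal 1.0000 0.0000 0.0000
    outer loop
      vertex 25.9 0.0 0.0
      vertex 25.9 8.9 0.0
      vertex 25.9 0.0 22.6
    endloop
  endfacet
endsolid part

The G0 Z moves step by Δz≈3.8 mm. The G1 loops shrink linearly with z, so the solid tapers from its base footprint up to z≈22.6. Closing with a flat bottom cap and the tapered top and triangulating gives 8 facets — a wedge (ramp): 25.9 × 8.9 mm base, rising to 22.6 mm along the y=0 edge and sloping linearly to z=0 at y=8.9.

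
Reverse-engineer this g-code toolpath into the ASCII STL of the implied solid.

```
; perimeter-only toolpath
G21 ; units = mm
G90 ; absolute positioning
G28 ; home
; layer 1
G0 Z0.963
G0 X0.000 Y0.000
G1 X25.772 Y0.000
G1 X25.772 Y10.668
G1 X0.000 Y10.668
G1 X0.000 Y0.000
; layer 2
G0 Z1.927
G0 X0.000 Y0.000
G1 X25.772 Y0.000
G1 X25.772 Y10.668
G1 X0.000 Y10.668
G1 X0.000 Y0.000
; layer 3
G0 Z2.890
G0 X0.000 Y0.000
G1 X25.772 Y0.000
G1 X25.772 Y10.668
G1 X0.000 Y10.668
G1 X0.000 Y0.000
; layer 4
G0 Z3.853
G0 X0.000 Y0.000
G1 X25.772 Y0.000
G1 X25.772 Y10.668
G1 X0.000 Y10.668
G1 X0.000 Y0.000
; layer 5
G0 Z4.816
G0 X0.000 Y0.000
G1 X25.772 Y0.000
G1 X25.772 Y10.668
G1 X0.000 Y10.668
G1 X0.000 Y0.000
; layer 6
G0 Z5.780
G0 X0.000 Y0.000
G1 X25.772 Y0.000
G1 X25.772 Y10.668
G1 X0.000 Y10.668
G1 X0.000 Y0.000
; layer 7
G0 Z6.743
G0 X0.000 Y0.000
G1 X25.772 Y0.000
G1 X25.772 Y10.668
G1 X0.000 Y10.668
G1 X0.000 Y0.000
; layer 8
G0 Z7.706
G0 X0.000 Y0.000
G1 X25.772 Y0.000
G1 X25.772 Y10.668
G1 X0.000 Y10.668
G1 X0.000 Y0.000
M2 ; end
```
solid part
  facet normal 0.0000 0.0000 -1.0000
    outer loop
      vertex 25.772 10.668 0.000
      vertex 25.772 0.000 0.000
      vertex 0.000 0.000 0.000
    endloop
  endfacet
  facet normal 0.0000 0.0000 -1.0000
    outer loop
      vertex 0.000 10.668 0.000
      vertex 25.772 10.668 0.000
      vertex 0.000 0.000 0.000
    endloop
  endfacet
  facet normal 0.0000 0.0000 1.0000
    outer loop
      vertex 0.000 0.000 7.706
      vertex 25.772 0.000 7.706
      vertex 25.772 10.668 7.706
    endloop
  endfacet
  facet normal 0.0000 0.0000 1.0000
    outer loop
      vertex 0.000 0.000 7.706
      vertex 25.772 10.668 7.706
      vertex 0.000 10.668 7.706
    endloop
  endfacet
  facet normal 0.0000 -1.0000 0.0000
    outer loop
      vertex 0.000 0.000 0.000
      vertex 25.772 0.000 0.000
      vertex 25.772 0.000 7.706
    endloop
  endfacet
  facet normal 0.0000 -1.0000 0.0000
    outer loop
      vertex 0.000 0.000 0.000
      vertex 25.772 0.000 7.706
      vertex 0.000 0.000 7.706
    endloop
  endfacet
  facet normal 0.0000 1.0000 0.0000
    outer loop
      vertex 25.772 10.668 7.706
      vertex 25.772 10.668 0.000
      vertex 0.000 10.668 0.000
    endloop
  endfacet
  facet normal 0.0000 1.0000 0.0000
    outer loop
      vertex 0.000 10.668 7.706
      vertex 25.772 10.668 7.706
      vertex 0.000 10.668 0.000
    endloop
  endfacet
  facet normal -1.0000 0.0000 0.0000
    outer loop
      vertex 0.000 10.668 7.706
      vertex 0.000 10.668 0.000
      vertex 0.000 0.000 0.000
    endloop
  endfacet
  facet normal -1.0000 0.0000 0.0000
    outer loop
      vertex 0.000 0.000 7.706
      vertex 0.000 10.668 7.706
      vertex 0.000 0.000 0.000
    endloop
  endfacet
  facet normal 1.0000 0.0000 0.0000
    outer loop
      vertex 25.772 0.000 0.000
      vertex 25.772 10.668 0.000
      vertex 25.772 10.668 7.706
    endloop
  endfacet
  facet normal 1.0000 0.0000 0.0000
    outer loop
      vertex 25.772 0.000 0.000
      vertex 25.772 10.668 7.706
      vertex 25.772 0.000 7.706
    endloop
  endfacet
endsolid part

The G0 Z moves step by Δz≈0.963 mm. Every layer's G1 loop is the same polygon, so the solid is a straight extrusion of it from z=0 to z≈7.71. Closing with flat bottom and top caps and triangulating gives 12 facets — a rectangular box, roughly 25.8 × 10.7 mm footprint and 7.71 mm tall.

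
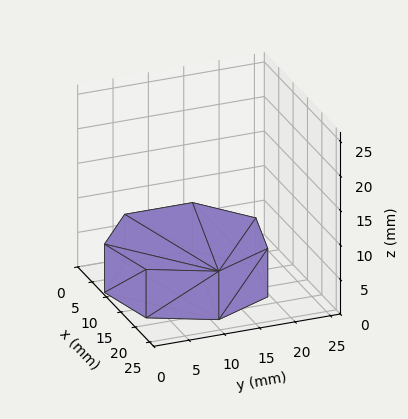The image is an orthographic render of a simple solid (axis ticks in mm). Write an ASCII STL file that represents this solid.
Reading the render: the shape is a regular 7-sided prism (a cylinder approximated with 7 flat sides), circumscribed radius ≈ 11 mm, height ≈ 7 mm (dimensions read to the nearest mm from the axis ticks). For the STL, each face is triangulated and given an outward normal.

solid part
  facet normal 0.0000 0.0000 -1.0000
    outer loop
      vertex 8.6 21.7 0.0
      vertex 17.9 19.6 0.0
      vertex 22.0 11.0 0.0
    endloop
  endfacet
  facet normal 0.0000 0.0000 -1.0000
    outer loop
      vertex 1.1 15.8 0.0
      vertex 8.6 21.7 0.0
      vertex 22.0 11.0 0.0
    endloop
  endfacet
  facet normal 0.0000 0.0000 -1.0000
    outer loop
      vertex 1.1 6.2 0.0
      vertex 1.1 15.8 0.0
      vertex 22.0 11.0 0.0
    endloop
  endfacet
  facet normal 0.0000 0.0000 -1.0000
    outer loop
      vertex 8.6 0.3 0.0
      vertex 1.1 6.2 0.0
      vertex 22.0 11.0 0.0
    endloop
  endfacet
  facet normal 0.0000 0.0000 -1.0000
    outer loop
      vertex 17.9 2.4 0.0
      vertex 8.6 0.3 0.0
      vertex 22.0 11.0 0.0
    endloop
  endfacet
  facet normal 0.0000 0.0000 1.0000
    outer loop
      vertex 22.0 11.0 7.0
      vertex 17.9 19.6 7.0
      vertex 8.6 21.7 7.0
    endloop
  endfacet
  facet normal 0.0000 0.0000 1.0000
    outer loop
      vertex 22.0 11.0 7.0
      vertex 8.6 21.7 7.0
      vertex 1.1 15.8 7.0
    endloop
  endfacet
  facet normal 0.0000 0.0000 1.0000
    outer loop
      vertex 22.0 11.0 7.0
      vertex 1.1 15.8 7.0
      vertex 1.1 6.2 7.0
    endloop
  endfacet
  facet normal 0.0000 0.0000 1.0000
    outer loop
      vertex 22.0 11.0 7.0
      vertex 1.1 6.2 7.0
      vertex 8.6 0.3 7.0
    endloop
  endfacet
  facet normal 0.0000 0.0000 1.0000
    outer loop
      vertex 22.0 11.0 7.0
      vertex 8.6 0.3 7.0
      vertex 17.9 2.4 7.0
    endloop
  endfacet
  facet normal 0.9027 0.4303 0.0000
    outer loop
      vertex 22.0 11.0 0.0
      vertex 17.9 19.6 0.0
      vertex 17.9 19.6 7.0
    endloop
  endfacet
  facet normal 0.9027 0.4303 0.0000
    outer loop
      vertex 22.0 11.0 0.0
      vertex 17.9 19.6 7.0
      vertex 22.0 11.0 7.0
    endloop
  endfacet
  facet normal 0.2203 0.9754 0.0000
    outer loop
      vertex 17.9 19.6 0.0
      vertex 8.6 21.7 0.0
      vertex 8.6 21.7 7.0
    endloop
  endfacet
  facet normal 0.2203 0.9754 0.0000
    outer loop
      vertex 17.9 19.6 0.0
      vertex 8.6 21.7 7.0
      vertex 17.9 19.6 7.0
    endloop
  endfacet
  facet normal -0.6183 0.7860 0.0000
    outer loop
      vertex 8.6 21.7 0.0
      vertex 1.1 15.8 0.0
      vertex 1.1 15.8 7.0
    endloop
  endfacet
  facet normal -0.6183 0.7860 0.0000
    outer loop
      vertex 8.6 21.7 0.0
      vertex 1.1 15.8 7.0
      vertex 8.6 21.7 7.0
    endloop
  endfacet
  facet normal -1.0000 0.0000 0.0000
    outer loop
      vertex 1.1 15.8 0.0
      vertex 1.1 6.2 0.0
      vertex 1.1 6.2 7.0
    endloop
  endfacet
  facet normal -1.0000 0.0000 0.0000
    outer loop
      vertex 1.1 15.8 0.0
      vertex 1.1 6.2 7.0
      vertex 1.1 15.8 7.0
    endloop
  endfacet
  facet normal -0.6183 -0.7860 0.0000
    outer loop
      vertex 1.1 6.2 0.0
      vertex 8.6 0.3 0.0
      vertex 8.6 0.3 7.0
    endloop
  endfacet
  facet normal -0.6183 -0.7860 0.0000
    outer loop
      vertex 1.1 6.2 0.0
      vertex 8.6 0.3 7.0
      vertex 1.1 6.2 7.0
    endloop
  endfacet
  facet normal 0.2203 -0.9754 0.0000
    outer loop
      vertex 8.6 0.3 0.0
      vertex 17.9 2.4 0.0
      vertex 17.9 2.4 7.0
    endloop
  endfacet
  facet normal 0.2203 -0.9754 0.0000
    outer loop
      vertex 8.6 0.3 0.0
      vertex 17.9 2.4 7.0
      vertex 8.6 0.3 7.0
    endloop
  endfacet
  facet normal 0.9027 -0.4303 0.0000
    outer loop
      vertex 17.9 2.4 0.0
      vertex 22.0 11.0 0.0
      vertex 22.0 11.0 7.0
    endloop
  endfacet
  facet normal 0.9027 -0.4303 0.0000
    outer loop
      vertex 17.9 2.4 0.0
      vertex 22.0 11.0 7.0
      vertex 17.9 2.4 7.0
    endloop
  endfacet
endsolid part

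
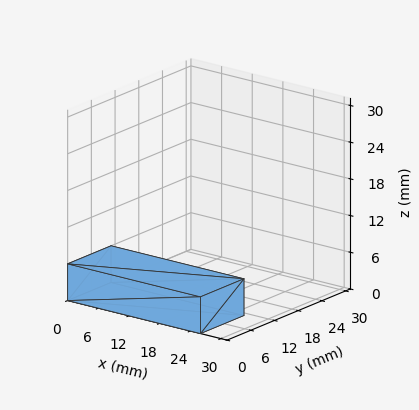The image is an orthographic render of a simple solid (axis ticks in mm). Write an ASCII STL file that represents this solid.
Reading the render: the shape is a rectangular box, roughly 26 × 11 mm footprint and 6 mm tall (dimensions read to the nearest mm from the axis ticks). For the STL, each face is triangulated and given an outward normal.

solid part
  facet normal 0.0000 0.0000 -1.0000
    outer loop
      vertex 26.000 11.000 0.000
      vertex 26.000 0.000 0.000
      vertex 0.000 0.000 0.000
    endloop
  endfacet
  facet normal 0.0000 0.0000 -1.0000
    outer loop
      vertex 0.000 11.000 0.000
      vertex 26.000 11.000 0.000
      vertex 0.000 0.000 0.000
    endloop
  endfacet
  facet normal 0.0000 0.0000 1.0000
    outer loop
      vertex 0.000 0.000 6.000
      vertex 26.000 0.000 6.000
      vertex 26.000 11.000 6.000
    endloop
  endfacet
  facet normal 0.0000 0.0000 1.0000
    outer loop
      vertex 0.000 0.000 6.000
      vertex 26.000 11.000 6.000
      vertex 0.000 11.000 6.000
    endloop
  endfacet
  facet normal 0.0000 -1.0000 0.0000
    outer loop
      vertex 0.000 0.000 0.000
      vertex 26.000 0.000 0.000
      vertex 26.000 0.000 6.000
    endloop
  endfacet
  facet normal 0.0000 -1.0000 0.0000
    outer loop
      vertex 0.000 0.000 0.000
      vertex 26.000 0.000 6.000
      vertex 0.000 0.000 6.000
    endloop
  endfacet
  facet normal 0.0000 1.0000 0.0000
    outer loop
      vertex 26.000 11.000 6.000
      vertex 26.000 11.000 0.000
      vertex 0.000 11.000 0.000
    endloop
  endfacet
  facet normal 0.0000 1.0000 0.0000
    outer loop
      vertex 0.000 11.000 6.000
      vertex 26.000 11.000 6.000
      vertex 0.000 11.000 0.000
    endloop
  endfacet
  facet normal -1.0000 0.0000 0.0000
    outer loop
      vertex 0.000 11.000 6.000
      vertex 0.000 11.000 0.000
      vertex 0.000 0.000 0.000
    endloop
  endfacet
  facet normal -1.0000 0.0000 0.0000
    outer loop
      vertex 0.000 0.000 6.000
      vertex 0.000 11.000 6.000
      vertex 0.000 0.000 0.000
    endloop
  endfacet
  facet normal 1.0000 0.0000 0.0000
    outer loop
      vertex 26.000 0.000 0.000
      vertex 26.000 11.000 0.000
      vertex 26.000 11.000 6.000
    endloop
  endfacet
  facet normal 1.0000 0.0000 0.0000
    outer loop
      vertex 26.000 0.000 0.000
      vertex 26.000 11.000 6.000
      vertex 26.000 0.000 6.000
    endloop
  endfacet
endsolid part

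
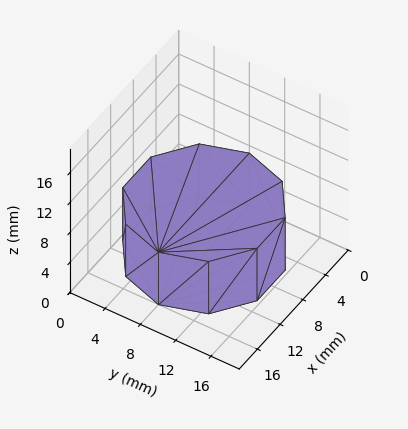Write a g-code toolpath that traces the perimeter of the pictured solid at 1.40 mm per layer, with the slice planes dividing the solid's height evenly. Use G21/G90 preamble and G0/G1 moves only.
Reading the render: the shape is a regular 10-sided prism (a cylinder approximated with 10 flat sides), circumscribed radius ≈ 8 mm, height ≈ 7 mm (dimensions read to the nearest mm from the axis ticks). For the g-code, the solid's height is divided into equal slices at the stated Δz and each level perimeter traced with G1 moves after a G0 lift.

; perimeter-only toolpath
G21 ; units = mm
G90 ; absolute positioning
G28 ; home
; layer 1
G0 Z1.40
G0 X16.00 Y8.00
G1 X14.47 Y12.70
G1 X10.47 Y15.61
G1 X5.53 Y15.61
G1 X1.53 Y12.70
G1 X0.00 Y8.00
G1 X1.53 Y3.30
G1 X5.53 Y0.39
G1 X10.47 Y0.39
G1 X14.47 Y3.30
G1 X16.00 Y8.00
; layer 2
G0 Z2.80
G0 X16.00 Y8.00
G1 X14.47 Y12.70
G1 X10.47 Y15.61
G1 X5.53 Y15.61
G1 X1.53 Y12.70
G1 X0.00 Y8.00
G1 X1.53 Y3.30
G1 X5.53 Y0.39
G1 X10.47 Y0.39
G1 X14.47 Y3.30
G1 X16.00 Y8.00
; layer 3
G0 Z4.20
G0 X16.00 Y8.00
G1 X14.47 Y12.70
G1 X10.47 Y15.61
G1 X5.53 Y15.61
G1 X1.53 Y12.70
G1 X0.00 Y8.00
G1 X1.53 Y3.30
G1 X5.53 Y0.39
G1 X10.47 Y0.39
G1 X14.47 Y3.30
G1 X16.00 Y8.00
; layer 4
G0 Z5.60
G0 X16.00 Y8.00
G1 X14.47 Y12.70
G1 X10.47 Y15.61
G1 X5.53 Y15.61
G1 X1.53 Y12.70
G1 X0.00 Y8.00
G1 X1.53 Y3.30
G1 X5.53 Y0.39
G1 X10.47 Y0.39
G1 X14.47 Y3.30
G1 X16.00 Y8.00
; layer 5
G0 Z7.00
G0 X16.00 Y8.00
G1 X14.47 Y12.70
G1 X10.47 Y15.61
G1 X5.53 Y15.61
G1 X1.53 Y12.70
G1 X0.00 Y8.00
G1 X1.53 Y3.30
G1 X5.53 Y0.39
G1 X10.47 Y0.39
G1 X14.47 Y3.30
G1 X16.00 Y8.00
M2 ; end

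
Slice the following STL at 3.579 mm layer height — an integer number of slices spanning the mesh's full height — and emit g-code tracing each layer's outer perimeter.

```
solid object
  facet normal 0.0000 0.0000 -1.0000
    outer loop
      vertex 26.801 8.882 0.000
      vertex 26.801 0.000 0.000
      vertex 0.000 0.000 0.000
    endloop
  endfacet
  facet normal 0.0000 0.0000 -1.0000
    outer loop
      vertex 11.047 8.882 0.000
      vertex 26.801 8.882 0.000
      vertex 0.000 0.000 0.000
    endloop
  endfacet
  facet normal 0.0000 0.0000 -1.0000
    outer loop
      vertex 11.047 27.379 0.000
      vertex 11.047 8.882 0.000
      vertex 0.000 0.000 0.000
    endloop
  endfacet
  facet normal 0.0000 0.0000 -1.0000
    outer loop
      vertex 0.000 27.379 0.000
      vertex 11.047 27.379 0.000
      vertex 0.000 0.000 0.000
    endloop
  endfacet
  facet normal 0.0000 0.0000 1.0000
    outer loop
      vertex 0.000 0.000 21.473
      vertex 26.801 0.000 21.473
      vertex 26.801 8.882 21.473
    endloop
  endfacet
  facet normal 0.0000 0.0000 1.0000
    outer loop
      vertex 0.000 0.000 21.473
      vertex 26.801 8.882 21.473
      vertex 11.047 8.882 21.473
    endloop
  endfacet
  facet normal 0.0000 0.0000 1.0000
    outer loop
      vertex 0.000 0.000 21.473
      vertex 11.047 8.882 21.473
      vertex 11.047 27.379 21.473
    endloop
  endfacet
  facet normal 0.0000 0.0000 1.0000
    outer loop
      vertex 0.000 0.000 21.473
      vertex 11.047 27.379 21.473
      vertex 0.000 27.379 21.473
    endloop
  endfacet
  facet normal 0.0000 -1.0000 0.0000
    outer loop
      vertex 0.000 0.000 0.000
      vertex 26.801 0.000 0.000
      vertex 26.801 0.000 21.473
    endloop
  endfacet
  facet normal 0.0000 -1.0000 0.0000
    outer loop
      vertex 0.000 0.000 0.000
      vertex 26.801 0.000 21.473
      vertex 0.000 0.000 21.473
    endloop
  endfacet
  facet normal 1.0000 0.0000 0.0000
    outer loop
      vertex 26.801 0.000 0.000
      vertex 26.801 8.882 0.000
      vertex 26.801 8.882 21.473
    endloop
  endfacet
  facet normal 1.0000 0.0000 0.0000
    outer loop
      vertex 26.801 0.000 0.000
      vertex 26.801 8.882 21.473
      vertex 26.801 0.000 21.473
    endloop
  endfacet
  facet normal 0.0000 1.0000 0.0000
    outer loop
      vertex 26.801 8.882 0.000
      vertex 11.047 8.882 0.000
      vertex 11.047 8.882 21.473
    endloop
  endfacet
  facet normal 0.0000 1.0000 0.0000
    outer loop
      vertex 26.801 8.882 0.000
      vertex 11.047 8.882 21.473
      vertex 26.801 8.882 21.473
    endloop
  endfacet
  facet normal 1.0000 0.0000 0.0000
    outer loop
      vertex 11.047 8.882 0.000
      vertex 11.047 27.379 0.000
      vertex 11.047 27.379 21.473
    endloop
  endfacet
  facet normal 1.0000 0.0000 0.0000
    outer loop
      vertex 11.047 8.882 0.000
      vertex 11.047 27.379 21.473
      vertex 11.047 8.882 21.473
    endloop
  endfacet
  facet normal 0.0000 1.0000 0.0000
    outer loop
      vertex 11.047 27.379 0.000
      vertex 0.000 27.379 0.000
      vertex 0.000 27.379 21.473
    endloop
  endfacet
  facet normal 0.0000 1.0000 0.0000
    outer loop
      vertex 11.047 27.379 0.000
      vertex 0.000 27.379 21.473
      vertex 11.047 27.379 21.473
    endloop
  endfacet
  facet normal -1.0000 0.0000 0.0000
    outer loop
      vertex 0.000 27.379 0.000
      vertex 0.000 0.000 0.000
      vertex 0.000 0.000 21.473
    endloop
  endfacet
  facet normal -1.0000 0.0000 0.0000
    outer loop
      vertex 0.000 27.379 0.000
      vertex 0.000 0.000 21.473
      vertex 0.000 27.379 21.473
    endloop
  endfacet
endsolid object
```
; perimeter-only toolpath
G21 ; units = mm
G90 ; absolute positioning
G28 ; home
; layer 1
G0 Z3.579
G0 X0.000 Y0.000
G1 X26.801 Y0.000
G1 X26.801 Y8.882
G1 X11.047 Y8.882
G1 X11.047 Y27.379
G1 X0.000 Y27.379
G1 X0.000 Y0.000
; layer 2
G0 Z7.158
G0 X0.000 Y0.000
G1 X26.801 Y0.000
G1 X26.801 Y8.882
G1 X11.047 Y8.882
G1 X11.047 Y27.379
G1 X0.000 Y27.379
G1 X0.000 Y0.000
; layer 3
G0 Z10.736
G0 X0.000 Y0.000
G1 X26.801 Y0.000
G1 X26.801 Y8.882
G1 X11.047 Y8.882
G1 X11.047 Y27.379
G1 X0.000 Y27.379
G1 X0.000 Y0.000
; layer 4
G0 Z14.315
G0 X0.000 Y0.000
G1 X26.801 Y0.000
G1 X26.801 Y8.882
G1 X11.047 Y8.882
G1 X11.047 Y27.379
G1 X0.000 Y27.379
G1 X0.000 Y0.000
; layer 5
G0 Z17.894
G0 X0.000 Y0.000
G1 X26.801 Y0.000
G1 X26.801 Y8.882
G1 X11.047 Y8.882
G1 X11.047 Y27.379
G1 X0.000 Y27.379
G1 X0.000 Y0.000
; layer 6
G0 Z21.473
G0 X0.000 Y0.000
G1 X26.801 Y0.000
G1 X26.801 Y8.882
G1 X11.047 Y8.882
G1 X11.047 Y27.379
G1 X0.000 Y27.379
G1 X0.000 Y0.000
M2 ; end

The solid is an L-shaped prism: outer 26.8 × 27.4 mm, arm thicknesses ≈ 8.88 mm (horizontal) and 11 mm (vertical), extruded 21.5 mm in z. Slicing at Δz = 3.579 mm — 6 equal slices spanning the solid's height, so layer i sits at z = i·h/6 — gives 6 non-empty perimeters. Each is a 6-segment closed polygon; G0 lifts to the layer z and rapids to the start vertex, then G1 traces the edges.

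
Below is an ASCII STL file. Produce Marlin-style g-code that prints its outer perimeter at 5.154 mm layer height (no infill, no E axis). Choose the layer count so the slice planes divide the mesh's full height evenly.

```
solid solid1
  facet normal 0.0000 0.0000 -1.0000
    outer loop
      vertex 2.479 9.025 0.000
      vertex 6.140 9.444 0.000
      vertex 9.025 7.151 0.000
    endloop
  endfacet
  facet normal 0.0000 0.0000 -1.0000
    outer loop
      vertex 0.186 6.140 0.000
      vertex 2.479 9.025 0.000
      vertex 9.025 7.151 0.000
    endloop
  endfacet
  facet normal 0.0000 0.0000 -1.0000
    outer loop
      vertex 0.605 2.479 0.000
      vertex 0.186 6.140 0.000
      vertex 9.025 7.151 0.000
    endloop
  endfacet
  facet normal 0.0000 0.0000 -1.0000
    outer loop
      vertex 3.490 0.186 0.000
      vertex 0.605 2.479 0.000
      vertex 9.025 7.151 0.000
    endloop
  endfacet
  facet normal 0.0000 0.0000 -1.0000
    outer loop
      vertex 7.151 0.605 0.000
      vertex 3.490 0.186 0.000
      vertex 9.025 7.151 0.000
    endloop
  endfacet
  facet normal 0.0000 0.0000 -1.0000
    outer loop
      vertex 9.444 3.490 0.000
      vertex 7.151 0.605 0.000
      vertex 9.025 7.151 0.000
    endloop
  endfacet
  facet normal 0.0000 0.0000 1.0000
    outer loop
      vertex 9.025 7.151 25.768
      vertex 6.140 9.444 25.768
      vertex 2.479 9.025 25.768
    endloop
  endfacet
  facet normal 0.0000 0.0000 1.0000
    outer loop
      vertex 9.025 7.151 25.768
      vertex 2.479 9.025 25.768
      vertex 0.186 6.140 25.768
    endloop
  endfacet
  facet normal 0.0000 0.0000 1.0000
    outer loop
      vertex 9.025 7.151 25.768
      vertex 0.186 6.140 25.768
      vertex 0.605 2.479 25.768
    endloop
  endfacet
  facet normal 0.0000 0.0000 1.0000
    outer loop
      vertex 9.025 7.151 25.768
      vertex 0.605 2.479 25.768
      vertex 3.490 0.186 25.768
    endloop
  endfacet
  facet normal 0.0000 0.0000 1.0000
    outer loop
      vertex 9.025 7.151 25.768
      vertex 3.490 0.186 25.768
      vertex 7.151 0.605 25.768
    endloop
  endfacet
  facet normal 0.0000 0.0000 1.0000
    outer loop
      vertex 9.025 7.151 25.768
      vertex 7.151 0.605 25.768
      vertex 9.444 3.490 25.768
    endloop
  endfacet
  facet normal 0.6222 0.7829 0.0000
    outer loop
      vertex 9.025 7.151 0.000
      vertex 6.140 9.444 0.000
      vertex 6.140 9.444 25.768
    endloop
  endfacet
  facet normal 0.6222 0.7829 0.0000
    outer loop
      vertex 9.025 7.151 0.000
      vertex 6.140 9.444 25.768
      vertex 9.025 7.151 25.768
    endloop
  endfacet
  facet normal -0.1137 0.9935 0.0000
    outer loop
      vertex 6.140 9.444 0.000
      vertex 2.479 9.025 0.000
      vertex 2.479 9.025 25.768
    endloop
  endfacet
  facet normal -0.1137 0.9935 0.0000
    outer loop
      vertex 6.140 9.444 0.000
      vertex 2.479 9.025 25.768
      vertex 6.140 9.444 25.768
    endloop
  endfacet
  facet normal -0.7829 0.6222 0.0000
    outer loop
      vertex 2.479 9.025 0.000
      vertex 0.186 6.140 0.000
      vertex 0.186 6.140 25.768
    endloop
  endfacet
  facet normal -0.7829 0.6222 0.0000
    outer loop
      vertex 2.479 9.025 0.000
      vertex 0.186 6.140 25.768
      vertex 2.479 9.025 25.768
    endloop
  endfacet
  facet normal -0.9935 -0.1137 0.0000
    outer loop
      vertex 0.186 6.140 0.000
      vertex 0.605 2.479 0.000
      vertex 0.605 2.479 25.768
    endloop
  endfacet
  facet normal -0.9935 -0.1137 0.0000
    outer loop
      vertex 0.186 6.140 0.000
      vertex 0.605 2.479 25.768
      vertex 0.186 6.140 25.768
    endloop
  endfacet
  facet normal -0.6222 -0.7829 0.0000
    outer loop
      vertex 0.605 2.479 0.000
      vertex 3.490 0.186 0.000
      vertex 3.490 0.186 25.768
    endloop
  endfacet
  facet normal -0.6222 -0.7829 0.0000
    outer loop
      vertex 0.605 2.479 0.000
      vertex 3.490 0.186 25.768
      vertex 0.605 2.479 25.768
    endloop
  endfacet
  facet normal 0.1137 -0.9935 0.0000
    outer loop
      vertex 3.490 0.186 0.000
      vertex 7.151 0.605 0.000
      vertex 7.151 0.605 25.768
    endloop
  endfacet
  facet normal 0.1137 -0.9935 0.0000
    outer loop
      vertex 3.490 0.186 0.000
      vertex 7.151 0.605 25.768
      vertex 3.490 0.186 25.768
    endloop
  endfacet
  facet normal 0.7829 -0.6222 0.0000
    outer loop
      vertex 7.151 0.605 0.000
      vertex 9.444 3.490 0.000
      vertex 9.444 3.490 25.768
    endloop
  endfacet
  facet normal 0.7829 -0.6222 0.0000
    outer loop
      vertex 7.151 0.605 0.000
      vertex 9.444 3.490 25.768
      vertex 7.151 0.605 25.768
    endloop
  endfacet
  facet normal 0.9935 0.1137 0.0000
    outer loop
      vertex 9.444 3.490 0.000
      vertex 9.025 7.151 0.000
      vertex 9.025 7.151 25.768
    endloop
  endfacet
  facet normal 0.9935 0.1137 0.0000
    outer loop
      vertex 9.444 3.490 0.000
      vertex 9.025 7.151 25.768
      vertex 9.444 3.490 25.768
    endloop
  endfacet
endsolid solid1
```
; perimeter-only toolpath
G21 ; units = mm
G90 ; absolute positioning
G28 ; home
; layer 1
G0 Z5.154
G0 X9.025 Y7.151
G1 X6.140 Y9.444
G1 X2.479 Y9.025
G1 X0.186 Y6.140
G1 X0.605 Y2.479
G1 X3.490 Y0.186
G1 X7.151 Y0.605
G1 X9.444 Y3.490
G1 X9.025 Y7.151
; layer 2
G0 Z10.307
G0 X9.025 Y7.151
G1 X6.140 Y9.444
G1 X2.479 Y9.025
G1 X0.186 Y6.140
G1 X0.605 Y2.479
G1 X3.490 Y0.186
G1 X7.151 Y0.605
G1 X9.444 Y3.490
G1 X9.025 Y7.151
; layer 3
G0 Z15.461
G0 X9.025 Y7.151
G1 X6.140 Y9.444
G1 X2.479 Y9.025
G1 X0.186 Y6.140
G1 X0.605 Y2.479
G1 X3.490 Y0.186
G1 X7.151 Y0.605
G1 X9.444 Y3.490
G1 X9.025 Y7.151
; layer 4
G0 Z20.614
G0 X9.025 Y7.151
G1 X6.140 Y9.444
G1 X2.479 Y9.025
G1 X0.186 Y6.140
G1 X0.605 Y2.479
G1 X3.490 Y0.186
G1 X7.151 Y0.605
G1 X9.444 Y3.490
G1 X9.025 Y7.151
; layer 5
G0 Z25.768
G0 X9.025 Y7.151
G1 X6.140 Y9.444
G1 X2.479 Y9.025
G1 X0.186 Y6.140
G1 X0.605 Y2.479
G1 X3.490 Y0.186
G1 X7.151 Y0.605
G1 X9.444 Y3.490
G1 X9.025 Y7.151
M2 ; end

The solid is a regular 8-sided prism (a cylinder approximated with 8 flat sides), circumscribed radius ≈ 4.82 mm, height ≈ 25.8 mm. Slicing at Δz = 5.154 mm — 5 equal slices spanning the solid's height, so layer i sits at z = i·h/5 — gives 5 non-empty perimeters. Each is a 8-segment closed polygon; G0 lifts to the layer z and rapids to the start vertex, then G1 traces the edges.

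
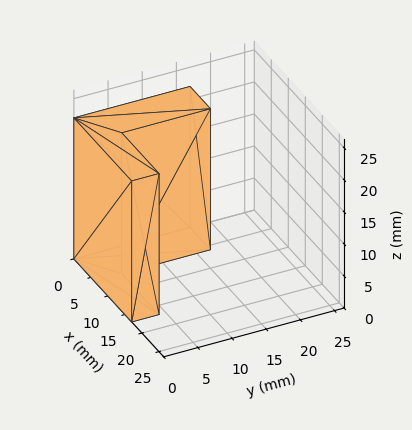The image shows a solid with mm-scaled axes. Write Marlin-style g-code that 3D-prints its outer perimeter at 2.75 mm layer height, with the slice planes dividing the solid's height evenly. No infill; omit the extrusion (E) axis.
Reading the render: the shape is an L-shaped prism: outer 17 × 17 mm, arm thicknesses ≈ 4 mm (horizontal) and 6 mm (vertical), extruded 22 mm in z (dimensions read to the nearest mm from the axis ticks). For the g-code, the solid's height is divided into equal slices at the stated Δz and each level perimeter traced with G1 moves after a G0 lift.

; perimeter-only toolpath
G21 ; units = mm
G90 ; absolute positioning
G28 ; home
; layer 1
G0 Z2.75
G0 X0.00 Y0.00
G1 X17.00 Y0.00
G1 X17.00 Y4.00
G1 X6.00 Y4.00
G1 X6.00 Y17.00
G1 X0.00 Y17.00
G1 X0.00 Y0.00
; layer 2
G0 Z5.50
G0 X0.00 Y0.00
G1 X17.00 Y0.00
G1 X17.00 Y4.00
G1 X6.00 Y4.00
G1 X6.00 Y17.00
G1 X0.00 Y17.00
G1 X0.00 Y0.00
; layer 3
G0 Z8.25
G0 X0.00 Y0.00
G1 X17.00 Y0.00
G1 X17.00 Y4.00
G1 X6.00 Y4.00
G1 X6.00 Y17.00
G1 X0.00 Y17.00
G1 X0.00 Y0.00
; layer 4
G0 Z11.00
G0 X0.00 Y0.00
G1 X17.00 Y0.00
G1 X17.00 Y4.00
G1 X6.00 Y4.00
G1 X6.00 Y17.00
G1 X0.00 Y17.00
G1 X0.00 Y0.00
; layer 5
G0 Z13.75
G0 X0.00 Y0.00
G1 X17.00 Y0.00
G1 X17.00 Y4.00
G1 X6.00 Y4.00
G1 X6.00 Y17.00
G1 X0.00 Y17.00
G1 X0.00 Y0.00
; layer 6
G0 Z16.50
G0 X0.00 Y0.00
G1 X17.00 Y0.00
G1 X17.00 Y4.00
G1 X6.00 Y4.00
G1 X6.00 Y17.00
G1 X0.00 Y17.00
G1 X0.00 Y0.00
; layer 7
G0 Z19.25
G0 X0.00 Y0.00
G1 X17.00 Y0.00
G1 X17.00 Y4.00
G1 X6.00 Y4.00
G1 X6.00 Y17.00
G1 X0.00 Y17.00
G1 X0.00 Y0.00
; layer 8
G0 Z22.00
G0 X0.00 Y0.00
G1 X17.00 Y0.00
G1 X17.00 Y4.00
G1 X6.00 Y4.00
G1 X6.00 Y17.00
G1 X0.00 Y17.00
G1 X0.00 Y0.00
M2 ; end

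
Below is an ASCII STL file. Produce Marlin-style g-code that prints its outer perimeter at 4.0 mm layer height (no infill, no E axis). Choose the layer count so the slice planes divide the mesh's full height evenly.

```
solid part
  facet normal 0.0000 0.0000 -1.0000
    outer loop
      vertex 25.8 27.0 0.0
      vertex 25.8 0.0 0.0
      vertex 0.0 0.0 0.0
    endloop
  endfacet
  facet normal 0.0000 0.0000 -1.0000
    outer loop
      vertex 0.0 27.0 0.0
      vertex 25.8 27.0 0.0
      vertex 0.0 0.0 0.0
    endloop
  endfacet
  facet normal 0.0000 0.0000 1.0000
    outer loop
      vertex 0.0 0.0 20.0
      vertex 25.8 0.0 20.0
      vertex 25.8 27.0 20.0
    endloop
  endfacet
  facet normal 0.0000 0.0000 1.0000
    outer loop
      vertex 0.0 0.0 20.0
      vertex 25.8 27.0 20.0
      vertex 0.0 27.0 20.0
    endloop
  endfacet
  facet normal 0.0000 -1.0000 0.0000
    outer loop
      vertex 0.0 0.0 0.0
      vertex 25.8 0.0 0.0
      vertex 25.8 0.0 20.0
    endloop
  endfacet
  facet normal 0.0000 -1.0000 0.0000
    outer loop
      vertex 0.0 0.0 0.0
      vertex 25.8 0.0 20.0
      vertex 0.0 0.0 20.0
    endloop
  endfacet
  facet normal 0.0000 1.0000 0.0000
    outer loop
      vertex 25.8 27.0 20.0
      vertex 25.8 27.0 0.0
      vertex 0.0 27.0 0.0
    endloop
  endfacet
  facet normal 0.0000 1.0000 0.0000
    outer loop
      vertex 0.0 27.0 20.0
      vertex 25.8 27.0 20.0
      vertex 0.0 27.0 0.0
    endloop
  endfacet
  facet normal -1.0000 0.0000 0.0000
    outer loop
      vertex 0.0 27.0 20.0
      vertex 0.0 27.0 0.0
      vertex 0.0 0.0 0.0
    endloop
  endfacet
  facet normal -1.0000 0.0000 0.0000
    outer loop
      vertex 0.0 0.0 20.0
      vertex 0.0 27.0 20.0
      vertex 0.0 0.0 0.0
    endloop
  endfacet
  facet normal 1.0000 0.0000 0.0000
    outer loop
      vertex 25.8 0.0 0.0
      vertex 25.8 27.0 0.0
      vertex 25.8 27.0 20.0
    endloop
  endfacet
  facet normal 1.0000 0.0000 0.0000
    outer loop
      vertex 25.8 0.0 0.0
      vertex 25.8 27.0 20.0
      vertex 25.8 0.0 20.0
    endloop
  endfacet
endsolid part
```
; perimeter-only toolpath
G21 ; units = mm
G90 ; absolute positioning
G28 ; home
; layer 1
G0 Z4.0
G0 X0.0 Y0.0
G1 X25.8 Y0.0
G1 X25.8 Y27.0
G1 X0.0 Y27.0
G1 X0.0 Y0.0
; layer 2
G0 Z8.0
G0 X0.0 Y0.0
G1 X25.8 Y0.0
G1 X25.8 Y27.0
G1 X0.0 Y27.0
G1 X0.0 Y0.0
; layer 3
G0 Z12.0
G0 X0.0 Y0.0
G1 X25.8 Y0.0
G1 X25.8 Y27.0
G1 X0.0 Y27.0
G1 X0.0 Y0.0
; layer 4
G0 Z16.0
G0 X0.0 Y0.0
G1 X25.8 Y0.0
G1 X25.8 Y27.0
G1 X0.0 Y27.0
G1 X0.0 Y0.0
; layer 5
G0 Z20.0
G0 X0.0 Y0.0
G1 X25.8 Y0.0
G1 X25.8 Y27.0
G1 X0.0 Y27.0
G1 X0.0 Y0.0
M2 ; end

The solid is a rectangular box, roughly 25.8 × 27 mm footprint and 20 mm tall. Slicing at Δz = 4.0 mm — 5 equal slices spanning the solid's height, so layer i sits at z = i·h/5 — gives 5 non-empty perimeters. Each is a 4-segment closed polygon; G0 lifts to the layer z and rapids to the start vertex, then G1 traces the edges.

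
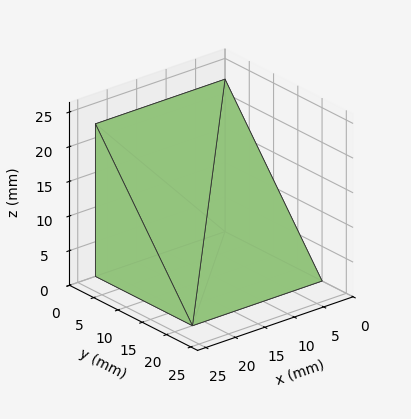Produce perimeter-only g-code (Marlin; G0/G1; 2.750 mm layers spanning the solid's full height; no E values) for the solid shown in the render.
Reading the render: the shape is a wedge (ramp): 22 × 20 mm base, rising to 22 mm along the y=0 edge and sloping linearly to z=0 at y=20 (dimensions read to the nearest mm from the axis ticks). For the g-code, the solid's height is divided into equal slices at the stated Δz and each level perimeter traced with G1 moves after a G0 lift.

; perimeter-only toolpath
G21 ; units = mm
G90 ; absolute positioning
G28 ; home
; layer 1
G0 Z2.750
G0 X0.000 Y0.000
G1 X22.000 Y0.000
G1 X22.000 Y17.500
G1 X0.000 Y17.500
G1 X0.000 Y0.000
; layer 2
G0 Z5.500
G0 X0.000 Y0.000
G1 X22.000 Y0.000
G1 X22.000 Y15.000
G1 X0.000 Y15.000
G1 X0.000 Y0.000
; layer 3
G0 Z8.250
G0 X0.000 Y0.000
G1 X22.000 Y0.000
G1 X22.000 Y12.500
G1 X0.000 Y12.500
G1 X0.000 Y0.000
; layer 4
G0 Z11.000
G0 X0.000 Y0.000
G1 X22.000 Y0.000
G1 X22.000 Y10.000
G1 X0.000 Y10.000
G1 X0.000 Y0.000
; layer 5
G0 Z13.750
G0 X0.000 Y0.000
G1 X22.000 Y0.000
G1 X22.000 Y7.500
G1 X0.000 Y7.500
G1 X0.000 Y0.000
; layer 6
G0 Z16.500
G0 X0.000 Y0.000
G1 X22.000 Y0.000
G1 X22.000 Y5.000
G1 X0.000 Y5.000
G1 X0.000 Y0.000
; layer 7
G0 Z19.250
G0 X0.000 Y0.000
G1 X22.000 Y0.000
G1 X22.000 Y2.500
G1 X0.000 Y2.500
G1 X0.000 Y0.000
M2 ; end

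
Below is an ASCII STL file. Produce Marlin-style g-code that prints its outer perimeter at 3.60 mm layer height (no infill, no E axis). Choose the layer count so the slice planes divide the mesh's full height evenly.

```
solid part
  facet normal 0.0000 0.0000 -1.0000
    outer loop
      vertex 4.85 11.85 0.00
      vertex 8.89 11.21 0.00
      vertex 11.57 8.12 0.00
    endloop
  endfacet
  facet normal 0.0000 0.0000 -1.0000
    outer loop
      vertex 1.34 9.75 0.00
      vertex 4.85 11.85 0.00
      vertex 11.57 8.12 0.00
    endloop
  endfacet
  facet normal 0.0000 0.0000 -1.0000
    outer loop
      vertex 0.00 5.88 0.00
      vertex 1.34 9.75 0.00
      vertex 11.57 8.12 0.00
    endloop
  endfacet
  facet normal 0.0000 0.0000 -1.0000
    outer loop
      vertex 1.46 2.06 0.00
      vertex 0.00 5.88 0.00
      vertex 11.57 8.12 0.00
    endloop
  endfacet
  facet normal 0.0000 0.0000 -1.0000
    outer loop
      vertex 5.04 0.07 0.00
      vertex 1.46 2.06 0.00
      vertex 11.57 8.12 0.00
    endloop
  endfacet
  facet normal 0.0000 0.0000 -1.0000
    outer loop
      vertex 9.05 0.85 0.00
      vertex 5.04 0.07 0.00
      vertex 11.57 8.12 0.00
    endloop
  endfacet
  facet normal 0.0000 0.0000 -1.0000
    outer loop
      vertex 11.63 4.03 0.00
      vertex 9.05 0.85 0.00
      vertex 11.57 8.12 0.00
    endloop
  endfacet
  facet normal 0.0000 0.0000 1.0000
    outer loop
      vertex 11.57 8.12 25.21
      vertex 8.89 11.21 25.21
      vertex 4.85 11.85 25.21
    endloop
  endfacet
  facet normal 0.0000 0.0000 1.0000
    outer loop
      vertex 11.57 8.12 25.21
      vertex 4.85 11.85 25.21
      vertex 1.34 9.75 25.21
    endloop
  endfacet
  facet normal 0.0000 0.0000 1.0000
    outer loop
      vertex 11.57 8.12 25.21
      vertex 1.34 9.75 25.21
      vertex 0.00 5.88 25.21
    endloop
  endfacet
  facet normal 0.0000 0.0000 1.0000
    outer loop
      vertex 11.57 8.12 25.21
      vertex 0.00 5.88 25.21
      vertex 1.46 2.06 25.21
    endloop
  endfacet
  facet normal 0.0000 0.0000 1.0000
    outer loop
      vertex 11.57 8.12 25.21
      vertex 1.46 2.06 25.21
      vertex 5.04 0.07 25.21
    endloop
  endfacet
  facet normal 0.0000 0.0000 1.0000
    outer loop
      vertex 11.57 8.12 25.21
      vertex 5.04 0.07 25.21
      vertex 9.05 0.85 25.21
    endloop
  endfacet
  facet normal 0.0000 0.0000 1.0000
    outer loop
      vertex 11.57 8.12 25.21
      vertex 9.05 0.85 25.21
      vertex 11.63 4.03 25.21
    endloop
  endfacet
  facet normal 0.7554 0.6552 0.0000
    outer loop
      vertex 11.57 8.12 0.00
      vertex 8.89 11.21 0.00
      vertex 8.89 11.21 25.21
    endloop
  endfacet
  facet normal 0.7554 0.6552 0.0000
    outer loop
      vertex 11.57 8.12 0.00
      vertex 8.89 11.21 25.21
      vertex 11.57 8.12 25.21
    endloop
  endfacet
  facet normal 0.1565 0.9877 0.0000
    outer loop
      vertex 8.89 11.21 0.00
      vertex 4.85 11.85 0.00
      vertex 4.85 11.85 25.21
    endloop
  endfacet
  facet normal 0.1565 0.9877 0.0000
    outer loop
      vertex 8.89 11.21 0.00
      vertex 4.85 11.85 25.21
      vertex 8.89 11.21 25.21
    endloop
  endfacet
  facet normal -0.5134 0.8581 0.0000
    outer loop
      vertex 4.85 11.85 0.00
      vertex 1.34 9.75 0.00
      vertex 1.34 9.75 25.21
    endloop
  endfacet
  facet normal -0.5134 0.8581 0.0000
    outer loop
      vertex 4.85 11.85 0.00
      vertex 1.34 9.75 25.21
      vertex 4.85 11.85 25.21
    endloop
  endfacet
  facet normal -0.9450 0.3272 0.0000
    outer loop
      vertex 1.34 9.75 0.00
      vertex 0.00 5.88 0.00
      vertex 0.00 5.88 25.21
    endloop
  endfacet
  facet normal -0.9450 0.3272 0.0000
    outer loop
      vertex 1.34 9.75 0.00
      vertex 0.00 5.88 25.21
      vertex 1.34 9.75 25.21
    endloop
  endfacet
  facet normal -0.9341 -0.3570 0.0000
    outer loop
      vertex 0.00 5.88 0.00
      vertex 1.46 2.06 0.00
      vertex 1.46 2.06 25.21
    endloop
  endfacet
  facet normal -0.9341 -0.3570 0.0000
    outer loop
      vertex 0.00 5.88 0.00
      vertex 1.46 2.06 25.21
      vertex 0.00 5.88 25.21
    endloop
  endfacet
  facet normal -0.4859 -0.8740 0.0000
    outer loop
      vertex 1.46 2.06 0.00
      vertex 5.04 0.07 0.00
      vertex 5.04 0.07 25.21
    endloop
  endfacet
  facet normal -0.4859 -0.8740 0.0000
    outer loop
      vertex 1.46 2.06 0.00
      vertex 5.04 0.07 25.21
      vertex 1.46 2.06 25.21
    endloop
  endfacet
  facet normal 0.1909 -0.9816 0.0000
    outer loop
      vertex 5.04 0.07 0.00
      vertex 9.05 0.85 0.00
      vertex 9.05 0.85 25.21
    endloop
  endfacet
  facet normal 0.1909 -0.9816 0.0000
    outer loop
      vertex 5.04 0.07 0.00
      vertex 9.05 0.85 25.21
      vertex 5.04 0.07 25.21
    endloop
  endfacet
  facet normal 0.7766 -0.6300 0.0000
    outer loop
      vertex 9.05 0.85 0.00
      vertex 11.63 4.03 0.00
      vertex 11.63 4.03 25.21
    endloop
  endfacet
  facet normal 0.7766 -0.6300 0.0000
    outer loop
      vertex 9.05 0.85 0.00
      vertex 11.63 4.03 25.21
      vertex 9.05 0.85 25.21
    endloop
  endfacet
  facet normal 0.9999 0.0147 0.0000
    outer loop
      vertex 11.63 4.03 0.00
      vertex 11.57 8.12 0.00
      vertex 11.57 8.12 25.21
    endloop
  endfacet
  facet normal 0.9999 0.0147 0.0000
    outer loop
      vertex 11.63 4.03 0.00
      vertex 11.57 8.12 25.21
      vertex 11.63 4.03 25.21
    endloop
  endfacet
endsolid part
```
; perimeter-only toolpath
G21 ; units = mm
G90 ; absolute positioning
G28 ; home
; layer 1
G0 Z3.60
G0 X11.57 Y8.12
G1 X8.89 Y11.21
G1 X4.85 Y11.85
G1 X1.34 Y9.75
G1 X0.00 Y5.88
G1 X1.46 Y2.06
G1 X5.04 Y0.07
G1 X9.05 Y0.85
G1 X11.63 Y4.03
G1 X11.57 Y8.12
; layer 2
G0 Z7.20
G0 X11.57 Y8.12
G1 X8.89 Y11.21
G1 X4.85 Y11.85
G1 X1.34 Y9.75
G1 X0.00 Y5.88
G1 X1.46 Y2.06
G1 X5.04 Y0.07
G1 X9.05 Y0.85
G1 X11.63 Y4.03
G1 X11.57 Y8.12
; layer 3
G0 Z10.80
G0 X11.57 Y8.12
G1 X8.89 Y11.21
G1 X4.85 Y11.85
G1 X1.34 Y9.75
G1 X0.00 Y5.88
G1 X1.46 Y2.06
G1 X5.04 Y0.07
G1 X9.05 Y0.85
G1 X11.63 Y4.03
G1 X11.57 Y8.12
; layer 4
G0 Z14.41
G0 X11.57 Y8.12
G1 X8.89 Y11.21
G1 X4.85 Y11.85
G1 X1.34 Y9.75
G1 X0.00 Y5.88
G1 X1.46 Y2.06
G1 X5.04 Y0.07
G1 X9.05 Y0.85
G1 X11.63 Y4.03
G1 X11.57 Y8.12
; layer 5
G0 Z18.01
G0 X11.57 Y8.12
G1 X8.89 Y11.21
G1 X4.85 Y11.85
G1 X1.34 Y9.75
G1 X0.00 Y5.88
G1 X1.46 Y2.06
G1 X5.04 Y0.07
G1 X9.05 Y0.85
G1 X11.63 Y4.03
G1 X11.57 Y8.12
; layer 6
G0 Z21.61
G0 X11.57 Y8.12
G1 X8.89 Y11.21
G1 X4.85 Y11.85
G1 X1.34 Y9.75
G1 X0.00 Y5.88
G1 X1.46 Y2.06
G1 X5.04 Y0.07
G1 X9.05 Y0.85
G1 X11.63 Y4.03
G1 X11.57 Y8.12
; layer 7
G0 Z25.21
G0 X11.57 Y8.12
G1 X8.89 Y11.21
G1 X4.85 Y11.85
G1 X1.34 Y9.75
G1 X0.00 Y5.88
G1 X1.46 Y2.06
G1 X5.04 Y0.07
G1 X9.05 Y0.85
G1 X11.63 Y4.03
G1 X11.57 Y8.12
M2 ; end

The solid is a regular 9-sided prism (a cylinder approximated with 9 flat sides), circumscribed radius ≈ 5.98 mm, height ≈ 25.2 mm. Slicing at Δz = 3.60 mm — 7 equal slices spanning the solid's height, so layer i sits at z = i·h/7 — gives 7 non-empty perimeters. Each is a 9-segment closed polygon; G0 lifts to the layer z and rapids to the start vertex, then G1 traces the edges.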